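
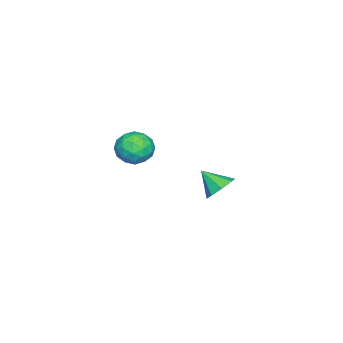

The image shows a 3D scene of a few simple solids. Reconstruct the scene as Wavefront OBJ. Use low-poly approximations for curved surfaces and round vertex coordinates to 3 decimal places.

v 3.438 -0.056 1.865
v 4.166 0.153 2.698
v 2.674 -1.373 2.862
v 3.402 -1.164 3.695
v 2.604 -0.412 3.443
v 3.076 0.402 2.827
v 3.764 -1.622 2.733
v 4.236 -0.808 2.117
v 4.367 -0.815 3.234
v 3.65 -0.067 3.673
v 3.19 -1.153 1.887
v 2.473 -0.405 2.326
v 3.869 0.164 2.194
v 2.971 -1.384 3.366
v 2.502 -0.942 3.218
v 2.93 -0.819 3.708
v 3.229 0.311 2.27
v 3.656 0.433 2.759
v 2.738 0.101 3.197
v 3.184 -1.653 2.801
v 3.611 -1.531 3.29
v 3.91 -0.401 1.852
v 4.338 -0.278 2.342
v 4.102 -1.321 2.363
v 4.415 -0.282 2.998
v 3.966 -1.057 3.585
v 4.179 -1.326 3.019
v 4.456 -0.847 2.657
v 3.994 0.157 3.256
v 3.545 -0.617 3.843
v 3.076 -0.175 3.695
v 3.353 0.304 3.332
v 4.112 -0.412 3.572
v 3.295 -0.603 1.717
v 2.846 -1.377 2.304
v 3.487 -1.524 2.228
v 3.764 -1.045 1.865
v 2.874 -0.163 1.975
v 2.425 -0.938 2.562
v 2.384 -0.373 2.903
v 2.661 0.106 2.541
v 2.728 -0.808 1.988
v -3.526 1.697 -3.972
v -2.722 2.043 -3.391
v -3.754 0.443 -2.908
v -3.425 2.362 -3.166
v -4.186 2.292 -3.413
v -4.561 1.873 -3.987
v -4.329 1.35 -4.553
v -3.627 1.031 -4.778
v -2.865 1.102 -4.531
v -2.491 1.521 -3.957
f 1 38 17
f 38 12 41
f 17 41 6
f 38 41 17
f 1 17 13
f 17 6 18
f 13 18 2
f 17 18 13
f 1 13 22
f 13 2 23
f 22 23 8
f 13 23 22
f 1 22 34
f 22 8 37
f 34 37 11
f 22 37 34
f 1 34 38
f 34 11 42
f 38 42 12
f 34 42 38
f 2 18 29
f 18 6 32
f 29 32 10
f 18 32 29
f 6 41 19
f 41 12 40
f 19 40 5
f 41 40 19
f 12 42 39
f 42 11 35
f 39 35 3
f 42 35 39
f 11 37 36
f 37 8 24
f 36 24 7
f 37 24 36
f 8 23 28
f 23 2 25
f 28 25 9
f 23 25 28
f 4 30 16
f 30 10 31
f 16 31 5
f 30 31 16
f 4 16 14
f 16 5 15
f 14 15 3
f 16 15 14
f 4 14 21
f 14 3 20
f 21 20 7
f 14 20 21
f 4 21 26
f 21 7 27
f 26 27 9
f 21 27 26
f 4 26 30
f 26 9 33
f 30 33 10
f 26 33 30
f 5 31 19
f 31 10 32
f 19 32 6
f 31 32 19
f 3 15 39
f 15 5 40
f 39 40 12
f 15 40 39
f 7 20 36
f 20 3 35
f 36 35 11
f 20 35 36
f 9 27 28
f 27 7 24
f 28 24 8
f 27 24 28
f 10 33 29
f 33 9 25
f 29 25 2
f 33 25 29
f 44 43 46
f 44 46 45
f 46 43 47
f 46 47 45
f 47 43 48
f 47 48 45
f 48 43 49
f 48 49 45
f 49 43 50
f 49 50 45
f 50 43 51
f 50 51 45
f 51 43 52
f 51 52 45
f 52 43 44
f 52 44 45



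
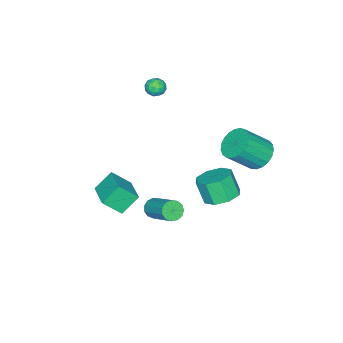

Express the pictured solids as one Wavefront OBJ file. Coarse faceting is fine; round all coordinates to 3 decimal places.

v 1.212 0.61 -1.791
v 1.629 0.212 -1.468
v 2.264 1.852 -0.266
v 1.848 2.25 -0.589
v 1.818 0.35 -1.757
v 2.453 1.99 -0.555
v 1.816 0.571 -2.056
v 2.451 2.211 -0.854
v 1.621 0.804 -2.272
v 2.257 2.444 -1.069
v 1.297 0.976 -2.334
v 1.933 2.615 -1.132
v 0.947 1.031 -2.224
v 1.582 2.671 -1.022
v 0.68 0.953 -1.977
v 1.315 2.592 -0.775
v 0.583 0.766 -1.671
v 1.218 2.406 -0.469
v 0.685 0.53 -1.403
v 1.32 2.169 -0.2
v 0.955 0.319 -1.258
v 1.59 1.958 -0.056
v 1.307 0.201 -1.282
v 1.942 1.84 -0.08
v -3.453 -2.098 3.399
v -2.905 -2.44 3.483
v -3.995 -2.84 3.917
v -3.447 -3.182 4.001
v -3.53 -2.616 4.314
v -3.195 -2.158 3.994
v -3.705 -3.122 3.406
v -3.37 -2.664 3.086
v -3.06 -3.073 3.488
v -2.952 -2.76 4.049
v -3.948 -2.52 3.351
v -3.84 -2.207 3.912
v -3.131 -2.204 3.396
v -3.769 -3.076 4.004
v -3.817 -2.744 4.188
v -3.495 -2.945 4.238
v -3.302 -2.038 3.696
v -2.98 -2.239 3.746
v -3.347 -2.342 4.234
v -3.92 -3.041 3.654
v -3.598 -3.242 3.704
v -3.405 -2.335 3.162
v -3.083 -2.536 3.212
v -3.553 -2.938 3.166
v -2.9 -2.777 3.448
v -3.219 -3.213 3.752
v -3.371 -3.178 3.402
v -3.174 -2.908 3.214
v -2.837 -2.593 3.778
v -3.155 -3.029 4.082
v -3.204 -2.697 4.266
v -3.007 -2.427 4.078
v -2.928 -2.965 3.78
v -3.745 -2.251 3.318
v -4.063 -2.687 3.622
v -3.893 -2.853 3.322
v -3.696 -2.583 3.134
v -3.681 -2.067 3.648
v -4 -2.503 3.952
v -3.726 -2.372 4.186
v -3.529 -2.102 3.998
v -3.972 -2.315 3.62
v -3.747 4.062 0.989
v -2.998 4.766 0.832
v -1.883 3.882 2.195
v -2.633 3.178 2.351
v -3.232 4.952 1.145
v -2.117 4.068 2.507
v -3.555 4.984 1.43
v -2.441 4.1 2.793
v -3.912 4.857 1.639
v -2.797 3.973 3.002
v -4.24 4.592 1.736
v -3.125 3.708 3.098
v -4.483 4.236 1.703
v -3.368 3.352 3.066
v -4.599 3.849 1.547
v -3.484 2.965 2.91
v -4.567 3.5 1.295
v -3.452 2.616 2.657
v -4.394 3.247 0.989
v -3.279 2.363 2.352
v -4.109 3.136 0.683
v -2.994 2.252 2.046
v -3.761 3.185 0.431
v -2.647 2.3 1.793
v -3.411 3.385 0.274
v -2.297 2.501 1.637
v -3.12 3.702 0.242
v -2.005 2.818 1.604
v -2.936 4.082 0.338
v -1.822 3.198 1.701
v -2.893 4.458 0.547
v -1.778 3.574 1.909
v -1.688 3.047 -1.689
v -0.641 3.245 -1.512
v -0.746 2.591 -0.155
v -1.792 2.393 -0.331
v -1.127 3.861 -1.253
v -1.232 3.207 0.104
v -1.942 4 -1.249
v -2.047 3.346 0.108
v -2.608 3.581 -1.503
v -2.713 2.927 -0.145
v -2.734 2.849 -1.865
v -2.839 2.195 -0.508
v -2.248 2.233 -2.124
v -2.353 1.579 -0.767
v -1.433 2.094 -2.128
v -1.538 1.44 -0.771
v -0.767 2.513 -1.875
v -0.872 1.859 -0.517
v -0.323 -3.297 -4.375
v 0.341 -4.163 -3.361
v -1.257 -2.812 -3.349
v -0.593 -3.679 -2.335
v 0.893 -1.861 -3.945
v 1.557 -2.728 -2.931
v -0.041 -1.377 -2.919
v 0.623 -2.243 -1.905
f 2 1 5
f 2 5 3
f 3 5 6
f 3 6 4
f 5 1 7
f 5 7 6
f 6 7 8
f 6 8 4
f 7 1 9
f 7 9 8
f 8 9 10
f 8 10 4
f 9 1 11
f 9 11 10
f 10 11 12
f 10 12 4
f 11 1 13
f 11 13 12
f 12 13 14
f 12 14 4
f 13 1 15
f 13 15 14
f 14 15 16
f 14 16 4
f 15 1 17
f 15 17 16
f 16 17 18
f 16 18 4
f 17 1 19
f 17 19 18
f 18 19 20
f 18 20 4
f 19 1 21
f 19 21 20
f 20 21 22
f 20 22 4
f 21 1 23
f 21 23 22
f 22 23 24
f 22 24 4
f 23 1 2
f 23 2 24
f 24 2 3
f 24 3 4
f 25 62 41
f 62 36 65
f 41 65 30
f 62 65 41
f 25 41 37
f 41 30 42
f 37 42 26
f 41 42 37
f 25 37 46
f 37 26 47
f 46 47 32
f 37 47 46
f 25 46 58
f 46 32 61
f 58 61 35
f 46 61 58
f 25 58 62
f 58 35 66
f 62 66 36
f 58 66 62
f 26 42 53
f 42 30 56
f 53 56 34
f 42 56 53
f 30 65 43
f 65 36 64
f 43 64 29
f 65 64 43
f 36 66 63
f 66 35 59
f 63 59 27
f 66 59 63
f 35 61 60
f 61 32 48
f 60 48 31
f 61 48 60
f 32 47 52
f 47 26 49
f 52 49 33
f 47 49 52
f 28 54 40
f 54 34 55
f 40 55 29
f 54 55 40
f 28 40 38
f 40 29 39
f 38 39 27
f 40 39 38
f 28 38 45
f 38 27 44
f 45 44 31
f 38 44 45
f 28 45 50
f 45 31 51
f 50 51 33
f 45 51 50
f 28 50 54
f 50 33 57
f 54 57 34
f 50 57 54
f 29 55 43
f 55 34 56
f 43 56 30
f 55 56 43
f 27 39 63
f 39 29 64
f 63 64 36
f 39 64 63
f 31 44 60
f 44 27 59
f 60 59 35
f 44 59 60
f 33 51 52
f 51 31 48
f 52 48 32
f 51 48 52
f 34 57 53
f 57 33 49
f 53 49 26
f 57 49 53
f 68 67 71
f 68 71 69
f 69 71 72
f 69 72 70
f 71 67 73
f 71 73 72
f 72 73 74
f 72 74 70
f 73 67 75
f 73 75 74
f 74 75 76
f 74 76 70
f 75 67 77
f 75 77 76
f 76 77 78
f 76 78 70
f 77 67 79
f 77 79 78
f 78 79 80
f 78 80 70
f 79 67 81
f 79 81 80
f 80 81 82
f 80 82 70
f 81 67 83
f 81 83 82
f 82 83 84
f 82 84 70
f 83 67 85
f 83 85 84
f 84 85 86
f 84 86 70
f 85 67 87
f 85 87 86
f 86 87 88
f 86 88 70
f 87 67 89
f 87 89 88
f 88 89 90
f 88 90 70
f 89 67 91
f 89 91 90
f 90 91 92
f 90 92 70
f 91 67 93
f 91 93 92
f 92 93 94
f 92 94 70
f 93 67 95
f 93 95 94
f 94 95 96
f 94 96 70
f 95 67 97
f 95 97 96
f 96 97 98
f 96 98 70
f 97 67 68
f 97 68 98
f 98 68 69
f 98 69 70
f 100 99 103
f 100 103 101
f 101 103 104
f 101 104 102
f 103 99 105
f 103 105 104
f 104 105 106
f 104 106 102
f 105 99 107
f 105 107 106
f 106 107 108
f 106 108 102
f 107 99 109
f 107 109 108
f 108 109 110
f 108 110 102
f 109 99 111
f 109 111 110
f 110 111 112
f 110 112 102
f 111 99 113
f 111 113 112
f 112 113 114
f 112 114 102
f 113 99 115
f 113 115 114
f 114 115 116
f 114 116 102
f 115 99 100
f 115 100 116
f 116 100 101
f 116 101 102
f 118 120 117
f 121 118 117
f 117 120 119
f 119 121 117
f 118 124 120
f 122 118 121
f 122 124 118
f 120 124 119
f 123 121 119
f 119 124 123
f 123 122 121
f 124 122 123



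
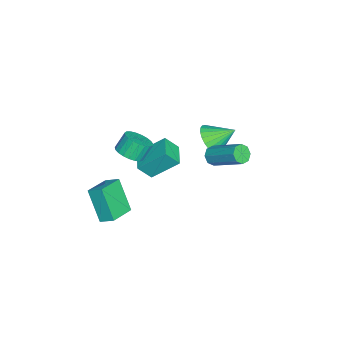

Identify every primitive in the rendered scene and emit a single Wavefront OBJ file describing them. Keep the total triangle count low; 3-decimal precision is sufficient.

v -1.828 -1.899 -1.67
v -2.043 -0.452 -0.426
v -2.059 -1.205 -2.517
v -2.274 0.242 -1.274
v -0.506 -1.602 -1.786
v -0.721 -0.155 -0.543
v -0.737 -0.908 -2.634
v -0.952 0.539 -1.39
v -2.423 1.913 -0.495
v -2.115 1.394 0.303
v -2.597 3.147 0.375
v -1.777 1.536 0.169
v -1.537 1.735 -0.066
v -1.433 1.961 -0.367
v -1.479 2.18 -0.686
v -1.669 2.358 -0.977
v -1.974 2.469 -1.194
v -2.347 2.494 -1.305
v -2.732 2.431 -1.292
v -3.07 2.29 -1.158
v -3.309 2.09 -0.923
v -3.414 1.864 -0.623
v -3.368 1.645 -0.303
v -3.178 1.467 -0.013
v -2.873 1.357 0.204
v -2.5 1.331 0.315
v -0.329 -1.989 -0.452
v 0.206 -2.426 0.009
v -0.217 -1.988 0.913
v -0.751 -1.551 0.452
v 0.382 -2.135 -0.049
v -0.04 -1.697 0.855
v 0.436 -1.819 -0.177
v 0.013 -1.381 0.727
v 0.357 -1.532 -0.353
v -0.065 -1.094 0.551
v 0.16 -1.325 -0.546
v -0.263 -0.887 0.359
v -0.122 -1.232 -0.722
v -0.544 -0.794 0.182
v -0.439 -1.27 -0.852
v -0.862 -0.832 0.052
v -0.738 -1.433 -0.913
v -1.16 -0.995 -0.008
v -0.965 -1.691 -0.894
v -1.388 -1.253 0.011
v -1.083 -2.001 -0.798
v -1.505 -1.563 0.106
v -1.07 -2.309 -0.643
v -1.493 -1.871 0.261
v -0.929 -2.562 -0.455
v -1.352 -2.124 0.449
v -0.684 -2.716 -0.266
v -1.107 -2.278 0.638
v -0.378 -2.743 -0.11
v -0.8 -2.306 0.795
v -0.063 -2.641 -0.012
v -0.486 -2.203 0.892
v 0.538 2.537 0.948
v 0.934 2.644 0.524
v 1.717 4.209 1.647
v 1.322 4.103 2.072
v 0.551 2.877 0.466
v 1.335 4.442 1.589
v 0.161 2.911 0.691
v 0.945 4.476 1.814
v -0.008 2.726 1.066
v 0.775 4.292 2.19
v 0.143 2.431 1.373
v 0.926 3.996 2.496
v 0.525 2.198 1.431
v 1.309 3.763 2.554
v 0.915 2.164 1.206
v 1.699 3.729 2.329
v 1.085 2.348 0.83
v 1.868 3.914 1.954
v 4.114 -3.093 0.406
v 4.304 -2.346 0.83
v 2.727 -2.531 0.039
v 2.918 -1.784 0.463
v 4.862 -2.336 -1.263
v 5.053 -1.589 -0.839
v 3.476 -1.774 -1.63
v 3.666 -1.027 -1.206
f 2 4 1
f 5 2 1
f 1 4 3
f 3 5 1
f 2 8 4
f 6 2 5
f 6 8 2
f 4 8 3
f 7 5 3
f 3 8 7
f 7 6 5
f 8 6 7
f 10 9 12
f 10 12 11
f 12 9 13
f 12 13 11
f 13 9 14
f 13 14 11
f 14 9 15
f 14 15 11
f 15 9 16
f 15 16 11
f 16 9 17
f 16 17 11
f 17 9 18
f 17 18 11
f 18 9 19
f 18 19 11
f 19 9 20
f 19 20 11
f 20 9 21
f 20 21 11
f 21 9 22
f 21 22 11
f 22 9 23
f 22 23 11
f 23 9 24
f 23 24 11
f 24 9 25
f 24 25 11
f 25 9 26
f 25 26 11
f 26 9 10
f 26 10 11
f 28 27 31
f 28 31 29
f 29 31 32
f 29 32 30
f 31 27 33
f 31 33 32
f 32 33 34
f 32 34 30
f 33 27 35
f 33 35 34
f 34 35 36
f 34 36 30
f 35 27 37
f 35 37 36
f 36 37 38
f 36 38 30
f 37 27 39
f 37 39 38
f 38 39 40
f 38 40 30
f 39 27 41
f 39 41 40
f 40 41 42
f 40 42 30
f 41 27 43
f 41 43 42
f 42 43 44
f 42 44 30
f 43 27 45
f 43 45 44
f 44 45 46
f 44 46 30
f 45 27 47
f 45 47 46
f 46 47 48
f 46 48 30
f 47 27 49
f 47 49 48
f 48 49 50
f 48 50 30
f 49 27 51
f 49 51 50
f 50 51 52
f 50 52 30
f 51 27 53
f 51 53 52
f 52 53 54
f 52 54 30
f 53 27 55
f 53 55 54
f 54 55 56
f 54 56 30
f 55 27 57
f 55 57 56
f 56 57 58
f 56 58 30
f 57 27 28
f 57 28 58
f 58 28 29
f 58 29 30
f 60 59 63
f 60 63 61
f 61 63 64
f 61 64 62
f 63 59 65
f 63 65 64
f 64 65 66
f 64 66 62
f 65 59 67
f 65 67 66
f 66 67 68
f 66 68 62
f 67 59 69
f 67 69 68
f 68 69 70
f 68 70 62
f 69 59 71
f 69 71 70
f 70 71 72
f 70 72 62
f 71 59 73
f 71 73 72
f 72 73 74
f 72 74 62
f 73 59 75
f 73 75 74
f 74 75 76
f 74 76 62
f 75 59 60
f 75 60 76
f 76 60 61
f 76 61 62
f 78 80 77
f 81 78 77
f 77 80 79
f 79 81 77
f 78 84 80
f 82 78 81
f 82 84 78
f 80 84 79
f 83 81 79
f 79 84 83
f 83 82 81
f 84 82 83



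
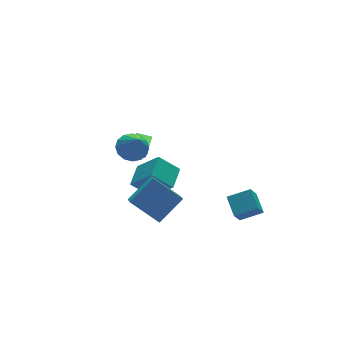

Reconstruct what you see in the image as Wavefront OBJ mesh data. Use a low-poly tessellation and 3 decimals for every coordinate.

v -0.878 2.156 -4.96
v -1.88 2.811 -3.945
v 0.132 3.203 -4.638
v -0.87 3.858 -3.622
v -0.15 1.002 -3.498
v -1.152 1.657 -2.482
v 0.86 2.049 -3.175
v -0.142 2.704 -2.16
v -3.379 -0.424 2.615
v -2.55 -0.736 2.455
v -3.461 -1.376 4.045
v -2.487 -0.353 2.713
v -2.664 0.011 2.945
v -3.032 0.258 3.088
v -3.493 0.322 3.104
v -3.924 0.186 2.989
v -4.208 -0.113 2.774
v -4.271 -0.496 2.516
v -4.094 -0.86 2.284
v -3.726 -1.107 2.141
v -3.265 -1.171 2.125
v -2.834 -1.035 2.24
v -3.869 -4.277 -0.309
v -4.949 -3.087 0.914
v -3.643 -3.63 -0.74
v -4.723 -2.439 0.483
v -2.377 -4.061 0.797
v -3.457 -2.87 2.02
v -2.151 -3.413 0.366
v -3.231 -2.223 1.589
v -2.794 -0.751 1.757
v -2.512 -0.683 2.577
v -3.464 -0.212 1.943
v -3.182 -0.144 2.763
v -2.098 0.224 1.437
v -1.816 0.292 2.257
v -2.768 0.763 1.623
v -2.486 0.831 2.443
v 2.231 -2.202 -4.858
v 1.621 -2.587 -3.849
v 2.455 -1.018 -4.271
v 1.844 -1.403 -3.262
v 3.436 -2.697 -4.318
v 2.825 -3.082 -3.309
v 3.659 -1.513 -3.731
v 3.049 -1.898 -2.722
f 2 4 1
f 5 2 1
f 1 4 3
f 3 5 1
f 2 8 4
f 6 2 5
f 6 8 2
f 4 8 3
f 7 5 3
f 3 8 7
f 7 6 5
f 8 6 7
f 10 9 12
f 10 12 11
f 12 9 13
f 12 13 11
f 13 9 14
f 13 14 11
f 14 9 15
f 14 15 11
f 15 9 16
f 15 16 11
f 16 9 17
f 16 17 11
f 17 9 18
f 17 18 11
f 18 9 19
f 18 19 11
f 19 9 20
f 19 20 11
f 20 9 21
f 20 21 11
f 21 9 22
f 21 22 11
f 22 9 10
f 22 10 11
f 24 26 23
f 27 24 23
f 23 26 25
f 25 27 23
f 24 30 26
f 28 24 27
f 28 30 24
f 26 30 25
f 29 27 25
f 25 30 29
f 29 28 27
f 30 28 29
f 32 34 31
f 35 32 31
f 31 34 33
f 33 35 31
f 32 38 34
f 36 32 35
f 36 38 32
f 34 38 33
f 37 35 33
f 33 38 37
f 37 36 35
f 38 36 37
f 40 42 39
f 43 40 39
f 39 42 41
f 41 43 39
f 40 46 42
f 44 40 43
f 44 46 40
f 42 46 41
f 45 43 41
f 41 46 45
f 45 44 43
f 46 44 45



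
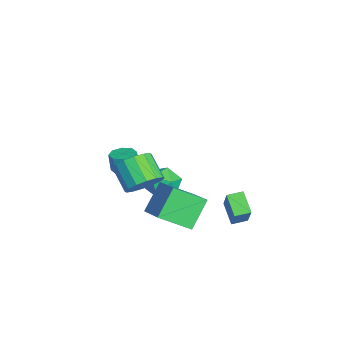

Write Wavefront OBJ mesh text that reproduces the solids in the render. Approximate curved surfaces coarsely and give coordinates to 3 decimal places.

v 3.319 2.726 -0.92
v 2.235 2.442 -0.149
v 3.166 3.586 -0.818
v 2.082 3.303 -0.047
v 4.458 2.737 0.687
v 3.374 2.454 1.458
v 4.305 3.598 0.789
v 3.221 3.314 1.56
v -3.082 -2.276 -1.28
v -2.54 -2.822 -1.247
v -2.716 -2.93 -0.147
v -3.258 -2.384 -0.18
v -2.321 -2.281 -1.159
v -2.498 -2.39 -0.058
v -2.548 -1.738 -1.142
v -2.725 -1.846 -0.041
v -3.088 -1.509 -1.206
v -3.264 -1.618 -0.105
v -3.624 -1.73 -1.313
v -3.8 -1.838 -0.213
v -3.842 -2.27 -1.402
v -4.019 -2.379 -0.301
v -3.615 -2.814 -1.419
v -3.792 -2.922 -0.318
v -3.076 -3.042 -1.355
v -3.252 -3.151 -0.254
v -1.511 0.192 -1.887
v -0.453 0.21 -1.538
v -1.907 -1.03 -0.622
v -0.849 -1.012 -0.273
v -1.504 -0.125 -0.112
v -1.259 0.63 -0.894
v -1.101 -1.45 -1.266
v -0.856 -0.695 -2.048
v -0.199 -0.805 -1.155
v -0.448 0.014 -0.441
v -1.912 -0.834 -1.719
v -2.161 -0.015 -1.005
v 3.903 -1.697 2.997
v 4.321 -1.145 3.814
v 3.154 -1.692 4.779
v 2.737 -2.243 3.963
v 3.961 -0.798 3.575
v 2.794 -1.345 4.541
v 3.585 -0.692 3.182
v 2.419 -1.239 4.148
v 3.295 -0.855 2.739
v 2.129 -1.402 3.705
v 3.168 -1.243 2.366
v 2.001 -1.79 3.331
v 3.238 -1.753 2.161
v 2.071 -2.3 3.127
v 3.486 -2.248 2.181
v 2.319 -2.795 3.146
v 3.846 -2.595 2.419
v 2.679 -3.142 3.385
v 4.221 -2.701 2.812
v 3.055 -3.248 3.778
v 4.511 -2.538 3.255
v 3.345 -3.085 4.221
v 4.639 -2.15 3.629
v 3.472 -2.697 4.594
v 4.569 -1.64 3.833
v 3.402 -2.187 4.799
v 1.392 0.962 0.016
v 1.341 -0.749 1.051
v 3.207 1.508 1.011
v 3.155 -0.203 2.045
v 2.425 0.083 -1.385
v 2.373 -1.628 -0.351
v 4.239 0.629 -0.391
v 4.188 -1.082 0.644
f 2 4 1
f 5 2 1
f 1 4 3
f 3 5 1
f 2 8 4
f 6 2 5
f 6 8 2
f 4 8 3
f 7 5 3
f 3 8 7
f 7 6 5
f 8 6 7
f 10 9 13
f 10 13 11
f 11 13 14
f 11 14 12
f 13 9 15
f 13 15 14
f 14 15 16
f 14 16 12
f 15 9 17
f 15 17 16
f 16 17 18
f 16 18 12
f 17 9 19
f 17 19 18
f 18 19 20
f 18 20 12
f 19 9 21
f 19 21 20
f 20 21 22
f 20 22 12
f 21 9 23
f 21 23 22
f 22 23 24
f 22 24 12
f 23 9 25
f 23 25 24
f 24 25 26
f 24 26 12
f 25 9 10
f 25 10 26
f 26 10 11
f 26 11 12
f 27 38 32
f 27 32 28
f 27 28 34
f 27 34 37
f 27 37 38
f 28 32 36
f 32 38 31
f 38 37 29
f 37 34 33
f 34 28 35
f 30 36 31
f 30 31 29
f 30 29 33
f 30 33 35
f 30 35 36
f 31 36 32
f 29 31 38
f 33 29 37
f 35 33 34
f 36 35 28
f 40 39 43
f 40 43 41
f 41 43 44
f 41 44 42
f 43 39 45
f 43 45 44
f 44 45 46
f 44 46 42
f 45 39 47
f 45 47 46
f 46 47 48
f 46 48 42
f 47 39 49
f 47 49 48
f 48 49 50
f 48 50 42
f 49 39 51
f 49 51 50
f 50 51 52
f 50 52 42
f 51 39 53
f 51 53 52
f 52 53 54
f 52 54 42
f 53 39 55
f 53 55 54
f 54 55 56
f 54 56 42
f 55 39 57
f 55 57 56
f 56 57 58
f 56 58 42
f 57 39 59
f 57 59 58
f 58 59 60
f 58 60 42
f 59 39 61
f 59 61 60
f 60 61 62
f 60 62 42
f 61 39 63
f 61 63 62
f 62 63 64
f 62 64 42
f 63 39 40
f 63 40 64
f 64 40 41
f 64 41 42
f 66 68 65
f 69 66 65
f 65 68 67
f 67 69 65
f 66 72 68
f 70 66 69
f 70 72 66
f 68 72 67
f 71 69 67
f 67 72 71
f 71 70 69
f 72 70 71



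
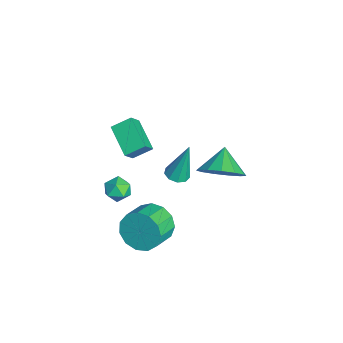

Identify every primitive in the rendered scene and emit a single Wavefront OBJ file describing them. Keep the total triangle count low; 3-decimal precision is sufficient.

v 0.627 -1.011 -1.115
v 1.23 -0.96 -1.357
v 0.85 -1.98 -0.763
v 1.453 -1.929 -1.005
v 1.275 -1.566 -0.494
v 1.137 -0.967 -0.711
v 0.943 -1.973 -1.409
v 0.805 -1.374 -1.626
v 1.425 -1.555 -1.538
v 1.631 -1.303 -0.973
v 0.449 -1.637 -1.147
v 0.655 -1.385 -0.582
v -1.102 3.237 -3.123
v -0.713 2.57 -2.353
v -2.098 3.563 -2.337
v -0.455 3.119 -2.253
v -0.403 3.705 -2.429
v -0.572 4.142 -2.826
v -0.91 4.292 -3.316
v -1.308 4.108 -3.746
v -1.641 3.646 -3.977
v -1.803 3.055 -3.937
v -1.742 2.522 -3.639
v -1.478 2.216 -3.177
v -1.094 2.234 -2.697
v -0.946 -1.122 0.926
v -0.97 -0.278 1.403
v 0.42 -0.742 0.324
v 0.395 0.102 0.802
v -0.535 -1.502 1.618
v -0.56 -0.658 2.096
v 0.83 -1.122 1.017
v 0.806 -0.278 1.494
v 1.202 -0.01 -3.576
v 1.802 0.233 -4.312
v 2.697 -0.487 -3.821
v 2.098 -0.73 -3.084
v 1.884 0.607 -3.914
v 2.78 -0.114 -3.423
v 1.751 0.785 -3.409
v 2.646 0.065 -2.918
v 1.443 0.711 -2.956
v 2.338 -0.01 -2.465
v 1.058 0.408 -2.701
v 1.954 -0.313 -2.21
v 0.72 -0.028 -2.723
v 1.615 -0.748 -2.232
v 0.534 -0.458 -3.016
v 1.43 -1.178 -2.524
v 0.561 -0.745 -3.486
v 1.456 -1.466 -2.995
v 0.791 -0.799 -3.985
v 1.687 -1.52 -3.494
v 1.152 -0.603 -4.354
v 2.047 -1.323 -3.863
v 1.529 -0.218 -4.476
v 2.424 -0.939 -3.985
v -2.765 1.593 -4.759
v -2.262 1.89 -4.843
v -2.755 2.127 -2.801
v -2.578 2.133 -4.907
v -2.981 2.123 -4.903
v -3.284 1.865 -4.831
v -3.343 1.48 -4.726
v -3.132 1.148 -4.636
v -2.75 1.024 -4.604
v -2.374 1.166 -4.645
v -2.181 1.508 -4.739
f 1 12 6
f 1 6 2
f 1 2 8
f 1 8 11
f 1 11 12
f 2 6 10
f 6 12 5
f 12 11 3
f 11 8 7
f 8 2 9
f 4 10 5
f 4 5 3
f 4 3 7
f 4 7 9
f 4 9 10
f 5 10 6
f 3 5 12
f 7 3 11
f 9 7 8
f 10 9 2
f 14 13 16
f 14 16 15
f 16 13 17
f 16 17 15
f 17 13 18
f 17 18 15
f 18 13 19
f 18 19 15
f 19 13 20
f 19 20 15
f 20 13 21
f 20 21 15
f 21 13 22
f 21 22 15
f 22 13 23
f 22 23 15
f 23 13 24
f 23 24 15
f 24 13 25
f 24 25 15
f 25 13 14
f 25 14 15
f 27 29 26
f 30 27 26
f 26 29 28
f 28 30 26
f 27 33 29
f 31 27 30
f 31 33 27
f 29 33 28
f 32 30 28
f 28 33 32
f 32 31 30
f 33 31 32
f 35 34 38
f 35 38 36
f 36 38 39
f 36 39 37
f 38 34 40
f 38 40 39
f 39 40 41
f 39 41 37
f 40 34 42
f 40 42 41
f 41 42 43
f 41 43 37
f 42 34 44
f 42 44 43
f 43 44 45
f 43 45 37
f 44 34 46
f 44 46 45
f 45 46 47
f 45 47 37
f 46 34 48
f 46 48 47
f 47 48 49
f 47 49 37
f 48 34 50
f 48 50 49
f 49 50 51
f 49 51 37
f 50 34 52
f 50 52 51
f 51 52 53
f 51 53 37
f 52 34 54
f 52 54 53
f 53 54 55
f 53 55 37
f 54 34 56
f 54 56 55
f 55 56 57
f 55 57 37
f 56 34 35
f 56 35 57
f 57 35 36
f 57 36 37
f 59 58 61
f 59 61 60
f 61 58 62
f 61 62 60
f 62 58 63
f 62 63 60
f 63 58 64
f 63 64 60
f 64 58 65
f 64 65 60
f 65 58 66
f 65 66 60
f 66 58 67
f 66 67 60
f 67 58 68
f 67 68 60
f 68 58 59
f 68 59 60



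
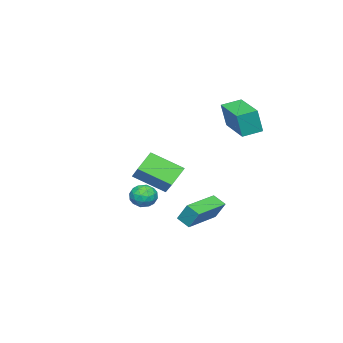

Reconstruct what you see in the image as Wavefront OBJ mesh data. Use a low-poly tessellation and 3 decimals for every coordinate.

v -2.567 1.956 2.18
v -2.246 1.797 3.606
v -1.15 3.526 2.036
v -0.829 3.367 3.462
v -1.771 1.213 1.918
v -1.45 1.054 3.344
v -0.354 2.783 1.774
v -0.033 2.624 3.2
v -3.621 -2.483 -2.823
v -3.098 -4.191 -1.817
v -2.601 -1.574 -1.811
v -2.077 -3.282 -0.805
v -2.583 -2.678 -3.695
v -2.059 -4.386 -2.689
v -1.562 -1.769 -2.683
v -1.039 -3.477 -1.677
v 2.326 2.695 -2.745
v 2.217 2.007 -2.33
v 2.42 3.271 -1.766
v 2.311 2.584 -1.351
v 4.449 2.356 -2.749
v 4.34 1.669 -2.334
v 4.543 2.933 -1.77
v 4.434 2.245 -1.355
v -2.682 -3.467 -4.27
v -1.999 -3.054 -4.408
v -2.021 -4.306 -3.512
v -1.338 -3.893 -3.65
v -1.927 -3.563 -3.203
v -2.336 -3.045 -3.672
v -1.684 -4.315 -4.248
v -2.093 -3.797 -4.717
v -1.383 -3.579 -4.395
v -1.533 -3.113 -3.749
v -2.487 -4.247 -4.171
v -2.637 -3.781 -3.525
v -2.399 -3.187 -4.406
v -1.621 -4.173 -3.514
v -1.968 -3.979 -3.252
v -1.566 -3.736 -3.333
v -2.597 -3.181 -3.973
v -2.195 -2.939 -4.054
v -2.153 -3.238 -3.346
v -1.825 -4.421 -3.866
v -1.423 -4.179 -3.947
v -2.454 -3.624 -4.587
v -2.052 -3.381 -4.668
v -1.867 -4.122 -4.574
v -1.635 -3.252 -4.479
v -1.246 -3.746 -4.033
v -1.45 -3.994 -4.385
v -1.69 -3.689 -4.66
v -1.723 -2.979 -4.1
v -1.335 -3.472 -3.654
v -1.681 -3.278 -3.392
v -1.921 -2.973 -3.667
v -1.361 -3.287 -4.092
v -2.685 -3.888 -4.266
v -2.297 -4.381 -3.82
v -2.099 -4.387 -4.253
v -2.339 -4.082 -4.528
v -2.774 -3.614 -3.887
v -2.385 -4.108 -3.441
v -2.33 -3.671 -3.26
v -2.57 -3.366 -3.535
v -2.659 -4.073 -3.828
f 2 4 1
f 5 2 1
f 1 4 3
f 3 5 1
f 2 8 4
f 6 2 5
f 6 8 2
f 4 8 3
f 7 5 3
f 3 8 7
f 7 6 5
f 8 6 7
f 10 12 9
f 13 10 9
f 9 12 11
f 11 13 9
f 10 16 12
f 14 10 13
f 14 16 10
f 12 16 11
f 15 13 11
f 11 16 15
f 15 14 13
f 16 14 15
f 18 20 17
f 21 18 17
f 17 20 19
f 19 21 17
f 18 24 20
f 22 18 21
f 22 24 18
f 20 24 19
f 23 21 19
f 19 24 23
f 23 22 21
f 24 22 23
f 25 62 41
f 62 36 65
f 41 65 30
f 62 65 41
f 25 41 37
f 41 30 42
f 37 42 26
f 41 42 37
f 25 37 46
f 37 26 47
f 46 47 32
f 37 47 46
f 25 46 58
f 46 32 61
f 58 61 35
f 46 61 58
f 25 58 62
f 58 35 66
f 62 66 36
f 58 66 62
f 26 42 53
f 42 30 56
f 53 56 34
f 42 56 53
f 30 65 43
f 65 36 64
f 43 64 29
f 65 64 43
f 36 66 63
f 66 35 59
f 63 59 27
f 66 59 63
f 35 61 60
f 61 32 48
f 60 48 31
f 61 48 60
f 32 47 52
f 47 26 49
f 52 49 33
f 47 49 52
f 28 54 40
f 54 34 55
f 40 55 29
f 54 55 40
f 28 40 38
f 40 29 39
f 38 39 27
f 40 39 38
f 28 38 45
f 38 27 44
f 45 44 31
f 38 44 45
f 28 45 50
f 45 31 51
f 50 51 33
f 45 51 50
f 28 50 54
f 50 33 57
f 54 57 34
f 50 57 54
f 29 55 43
f 55 34 56
f 43 56 30
f 55 56 43
f 27 39 63
f 39 29 64
f 63 64 36
f 39 64 63
f 31 44 60
f 44 27 59
f 60 59 35
f 44 59 60
f 33 51 52
f 51 31 48
f 52 48 32
f 51 48 52
f 34 57 53
f 57 33 49
f 53 49 26
f 57 49 53



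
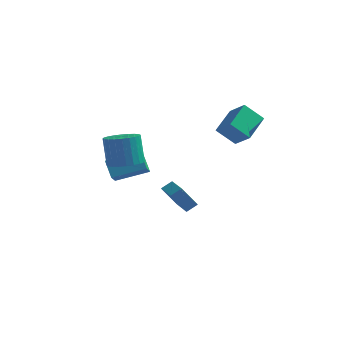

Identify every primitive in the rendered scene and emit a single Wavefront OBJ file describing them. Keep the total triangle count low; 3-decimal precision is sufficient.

v -4.797 -0.499 -0.901
v -4.586 -1.46 -0.197
v -2.937 0.421 -0.2
v -2.727 -0.54 0.505
v -4.113 -1.1 -1.925
v -3.903 -2.061 -1.22
v -2.254 -0.18 -1.223
v -2.043 -1.141 -0.519
v -1.199 0.452 -3.344
v -0.689 0.969 -2.864
v -2.478 1.977 -3.625
v -1.968 2.494 -3.146
v -0.352 0.906 -4.734
v 0.158 1.423 -4.255
v -1.631 2.431 -5.016
v -1.121 2.948 -4.536
v 2.019 -0.436 3.022
v 2.188 1.396 3.904
v 3.081 -0.016 1.945
v 3.25 1.816 2.826
v 3.11 -0.956 3.894
v 3.279 0.876 4.775
v 4.172 -0.536 2.816
v 4.341 1.296 3.698
v -2.132 -3.866 1.025
v -1.123 -4.174 1.302
v -1.54 -3.801 3.232
v -2.548 -3.494 2.955
v -1.067 -3.758 1.234
v -1.484 -3.385 3.164
v -1.173 -3.358 1.134
v -1.59 -2.986 3.064
v -1.425 -3.036 1.017
v -1.842 -2.664 2.948
v -1.785 -2.84 0.902
v -2.202 -2.468 2.832
v -2.197 -2.801 0.805
v -2.614 -2.428 2.736
v -2.599 -2.923 0.742
v -3.016 -2.551 2.672
v -2.93 -3.189 0.722
v -3.347 -2.817 2.652
v -3.14 -3.559 0.748
v -3.557 -3.186 2.678
v -3.196 -3.975 0.816
v -3.613 -3.602 2.746
v -3.09 -4.374 0.916
v -3.507 -4.002 2.846
v -2.838 -4.696 1.032
v -3.255 -4.324 2.963
v -2.478 -4.892 1.148
v -2.895 -4.52 3.078
v -2.066 -4.932 1.244
v -2.483 -4.559 3.175
v -1.664 -4.809 1.308
v -2.081 -4.437 3.238
v -1.333 -4.543 1.328
v -1.75 -4.171 3.258
f 2 4 1
f 5 2 1
f 1 4 3
f 3 5 1
f 2 8 4
f 6 2 5
f 6 8 2
f 4 8 3
f 7 5 3
f 3 8 7
f 7 6 5
f 8 6 7
f 10 12 9
f 13 10 9
f 9 12 11
f 11 13 9
f 10 16 12
f 14 10 13
f 14 16 10
f 12 16 11
f 15 13 11
f 11 16 15
f 15 14 13
f 16 14 15
f 18 20 17
f 21 18 17
f 17 20 19
f 19 21 17
f 18 24 20
f 22 18 21
f 22 24 18
f 20 24 19
f 23 21 19
f 19 24 23
f 23 22 21
f 24 22 23
f 26 25 29
f 26 29 27
f 27 29 30
f 27 30 28
f 29 25 31
f 29 31 30
f 30 31 32
f 30 32 28
f 31 25 33
f 31 33 32
f 32 33 34
f 32 34 28
f 33 25 35
f 33 35 34
f 34 35 36
f 34 36 28
f 35 25 37
f 35 37 36
f 36 37 38
f 36 38 28
f 37 25 39
f 37 39 38
f 38 39 40
f 38 40 28
f 39 25 41
f 39 41 40
f 40 41 42
f 40 42 28
f 41 25 43
f 41 43 42
f 42 43 44
f 42 44 28
f 43 25 45
f 43 45 44
f 44 45 46
f 44 46 28
f 45 25 47
f 45 47 46
f 46 47 48
f 46 48 28
f 47 25 49
f 47 49 48
f 48 49 50
f 48 50 28
f 49 25 51
f 49 51 50
f 50 51 52
f 50 52 28
f 51 25 53
f 51 53 52
f 52 53 54
f 52 54 28
f 53 25 55
f 53 55 54
f 54 55 56
f 54 56 28
f 55 25 57
f 55 57 56
f 56 57 58
f 56 58 28
f 57 25 26
f 57 26 58
f 58 26 27
f 58 27 28



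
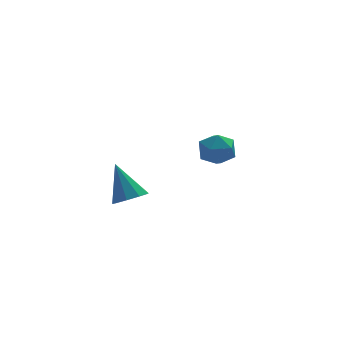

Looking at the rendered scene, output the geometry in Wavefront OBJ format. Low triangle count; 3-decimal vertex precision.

v 0.898 3.197 1.431
v 1.704 3.692 1.421
v 1.556 2.108 0.579
v 2.362 2.603 0.569
v 2.061 2.204 1.373
v 1.655 2.877 1.899
v 1.605 2.923 0.101
v 1.199 3.596 0.627
v 2.142 3.523 0.599
v 2.424 3.078 1.385
v 0.836 2.722 0.615
v 1.118 2.277 1.401
v -3.649 -2.613 1.917
v -3.104 -2.091 1.72
v -4.031 -1.647 3.423
v -3.575 -1.951 1.511
v -4.08 -2.121 1.492
v -4.384 -2.521 1.672
v -4.344 -2.964 1.966
v -3.979 -3.243 2.237
v -3.46 -3.227 2.358
v -3.029 -2.924 2.273
v -2.889 -2.475 2.021
f 1 12 6
f 1 6 2
f 1 2 8
f 1 8 11
f 1 11 12
f 2 6 10
f 6 12 5
f 12 11 3
f 11 8 7
f 8 2 9
f 4 10 5
f 4 5 3
f 4 3 7
f 4 7 9
f 4 9 10
f 5 10 6
f 3 5 12
f 7 3 11
f 9 7 8
f 10 9 2
f 14 13 16
f 14 16 15
f 16 13 17
f 16 17 15
f 17 13 18
f 17 18 15
f 18 13 19
f 18 19 15
f 19 13 20
f 19 20 15
f 20 13 21
f 20 21 15
f 21 13 22
f 21 22 15
f 22 13 23
f 22 23 15
f 23 13 14
f 23 14 15



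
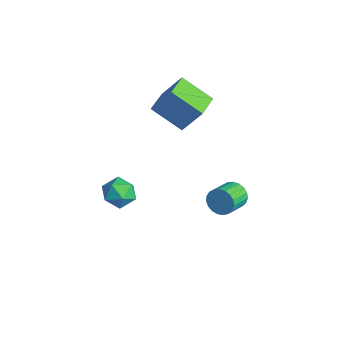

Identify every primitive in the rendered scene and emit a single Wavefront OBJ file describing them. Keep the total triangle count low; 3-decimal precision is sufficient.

v 3.145 2.34 1.233
v 3.402 2.735 1.83
v 4.011 1.656 2.283
v 3.755 1.26 1.687
v 3.126 2.625 1.938
v 3.736 1.545 2.391
v 2.854 2.465 1.924
v 3.463 1.386 2.377
v 2.632 2.284 1.791
v 3.241 1.204 2.244
v 2.498 2.112 1.561
v 3.108 1.033 2.015
v 2.477 1.98 1.275
v 3.087 0.9 1.728
v 2.571 1.91 0.982
v 3.181 0.83 1.435
v 2.765 1.914 0.732
v 3.374 0.835 1.185
v 3.024 1.992 0.569
v 3.633 0.913 1.022
v 3.304 2.13 0.52
v 3.914 1.051 0.974
v 3.557 2.304 0.595
v 4.166 1.225 1.049
v 3.738 2.485 0.781
v 4.348 1.405 1.234
v 3.817 2.64 1.044
v 4.427 1.561 1.498
v 3.78 2.743 1.341
v 4.39 1.664 1.794
v 3.633 2.777 1.619
v 4.243 1.698 2.072
v -1.397 1.885 2.659
v -2.668 0.816 3.756
v -2.412 2.999 2.568
v -3.683 1.93 3.665
v -0.697 2.65 4.215
v -1.968 1.581 5.312
v -1.712 3.764 4.124
v -2.983 2.695 5.221
v -1.745 -0.656 -0.992
v -0.827 -0.933 -1.182
v -2.153 -2.167 -0.758
v -1.235 -2.444 -0.948
v -1.436 -1.947 -0.131
v -1.184 -1.013 -0.275
v -1.796 -2.087 -1.665
v -1.544 -1.153 -1.809
v -0.858 -1.817 -1.598
v -0.636 -1.731 -0.65
v -2.344 -1.369 -1.29
v -2.122 -1.283 -0.342
f 2 1 5
f 2 5 3
f 3 5 6
f 3 6 4
f 5 1 7
f 5 7 6
f 6 7 8
f 6 8 4
f 7 1 9
f 7 9 8
f 8 9 10
f 8 10 4
f 9 1 11
f 9 11 10
f 10 11 12
f 10 12 4
f 11 1 13
f 11 13 12
f 12 13 14
f 12 14 4
f 13 1 15
f 13 15 14
f 14 15 16
f 14 16 4
f 15 1 17
f 15 17 16
f 16 17 18
f 16 18 4
f 17 1 19
f 17 19 18
f 18 19 20
f 18 20 4
f 19 1 21
f 19 21 20
f 20 21 22
f 20 22 4
f 21 1 23
f 21 23 22
f 22 23 24
f 22 24 4
f 23 1 25
f 23 25 24
f 24 25 26
f 24 26 4
f 25 1 27
f 25 27 26
f 26 27 28
f 26 28 4
f 27 1 29
f 27 29 28
f 28 29 30
f 28 30 4
f 29 1 31
f 29 31 30
f 30 31 32
f 30 32 4
f 31 1 2
f 31 2 32
f 32 2 3
f 32 3 4
f 34 36 33
f 37 34 33
f 33 36 35
f 35 37 33
f 34 40 36
f 38 34 37
f 38 40 34
f 36 40 35
f 39 37 35
f 35 40 39
f 39 38 37
f 40 38 39
f 41 52 46
f 41 46 42
f 41 42 48
f 41 48 51
f 41 51 52
f 42 46 50
f 46 52 45
f 52 51 43
f 51 48 47
f 48 42 49
f 44 50 45
f 44 45 43
f 44 43 47
f 44 47 49
f 44 49 50
f 45 50 46
f 43 45 52
f 47 43 51
f 49 47 48
f 50 49 42



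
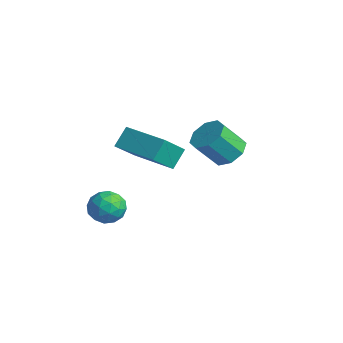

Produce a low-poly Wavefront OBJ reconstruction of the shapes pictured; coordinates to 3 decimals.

v -1.348 -0.824 -3.27
v -0.855 -0.453 -2.762
v -1.465 -1.807 -2.438
v -0.972 -1.436 -1.93
v -1.702 -1.14 -2.067
v -1.63 -0.533 -2.581
v -0.69 -1.727 -2.619
v -0.618 -1.12 -3.133
v -0.449 -1.011 -2.359
v -1.074 -0.648 -2.018
v -1.246 -1.612 -3.182
v -1.871 -1.249 -2.841
v -1.091 -0.552 -3.089
v -1.229 -1.708 -2.111
v -1.657 -1.534 -2.192
v -1.368 -1.316 -1.893
v -1.547 -0.599 -2.983
v -1.257 -0.381 -2.684
v -1.755 -0.785 -2.276
v -1.063 -1.879 -2.516
v -0.773 -1.661 -2.217
v -0.952 -0.944 -3.307
v -0.663 -0.726 -3.008
v -0.565 -1.475 -2.924
v -0.563 -0.662 -2.554
v -0.632 -1.24 -2.065
v -0.466 -1.411 -2.47
v -0.424 -1.054 -2.772
v -0.93 -0.449 -2.353
v -0.999 -1.027 -1.864
v -1.428 -0.853 -1.945
v -1.386 -0.496 -2.247
v -0.692 -0.777 -2.117
v -1.321 -1.233 -3.336
v -1.39 -1.811 -2.847
v -0.934 -1.764 -2.953
v -0.892 -1.407 -3.255
v -1.688 -1.02 -3.135
v -1.757 -1.598 -2.646
v -1.896 -1.206 -2.428
v -1.854 -0.849 -2.73
v -1.628 -1.483 -3.083
v -0.228 3.715 -0.634
v 0.474 3.339 -0.776
v 0.231 2.468 0.332
v -0.472 2.845 0.474
v 0.536 3.817 -0.386
v 0.293 2.946 0.722
v 0.15 4.236 -0.142
v -0.093 3.365 0.966
v -0.458 4.35 -0.186
v -0.701 3.479 0.922
v -0.931 4.092 -0.492
v -1.174 3.221 0.616
v -0.993 3.614 -0.882
v -1.236 2.743 0.226
v -0.607 3.195 -1.126
v -0.85 2.324 -0.018
v 0.001 3.081 -1.082
v -0.242 2.21 0.026
v -0.046 -1.394 1.386
v -0.248 -0.772 2.102
v -0.307 -0.394 0.443
v -0.509 0.229 1.159
v 1.769 -0.869 1.441
v 1.567 -0.246 2.157
v 1.508 0.132 0.498
v 1.306 0.754 1.214
f 1 38 17
f 38 12 41
f 17 41 6
f 38 41 17
f 1 17 13
f 17 6 18
f 13 18 2
f 17 18 13
f 1 13 22
f 13 2 23
f 22 23 8
f 13 23 22
f 1 22 34
f 22 8 37
f 34 37 11
f 22 37 34
f 1 34 38
f 34 11 42
f 38 42 12
f 34 42 38
f 2 18 29
f 18 6 32
f 29 32 10
f 18 32 29
f 6 41 19
f 41 12 40
f 19 40 5
f 41 40 19
f 12 42 39
f 42 11 35
f 39 35 3
f 42 35 39
f 11 37 36
f 37 8 24
f 36 24 7
f 37 24 36
f 8 23 28
f 23 2 25
f 28 25 9
f 23 25 28
f 4 30 16
f 30 10 31
f 16 31 5
f 30 31 16
f 4 16 14
f 16 5 15
f 14 15 3
f 16 15 14
f 4 14 21
f 14 3 20
f 21 20 7
f 14 20 21
f 4 21 26
f 21 7 27
f 26 27 9
f 21 27 26
f 4 26 30
f 26 9 33
f 30 33 10
f 26 33 30
f 5 31 19
f 31 10 32
f 19 32 6
f 31 32 19
f 3 15 39
f 15 5 40
f 39 40 12
f 15 40 39
f 7 20 36
f 20 3 35
f 36 35 11
f 20 35 36
f 9 27 28
f 27 7 24
f 28 24 8
f 27 24 28
f 10 33 29
f 33 9 25
f 29 25 2
f 33 25 29
f 44 43 47
f 44 47 45
f 45 47 48
f 45 48 46
f 47 43 49
f 47 49 48
f 48 49 50
f 48 50 46
f 49 43 51
f 49 51 50
f 50 51 52
f 50 52 46
f 51 43 53
f 51 53 52
f 52 53 54
f 52 54 46
f 53 43 55
f 53 55 54
f 54 55 56
f 54 56 46
f 55 43 57
f 55 57 56
f 56 57 58
f 56 58 46
f 57 43 59
f 57 59 58
f 58 59 60
f 58 60 46
f 59 43 44
f 59 44 60
f 60 44 45
f 60 45 46
f 62 64 61
f 65 62 61
f 61 64 63
f 63 65 61
f 62 68 64
f 66 62 65
f 66 68 62
f 64 68 63
f 67 65 63
f 63 68 67
f 67 66 65
f 68 66 67



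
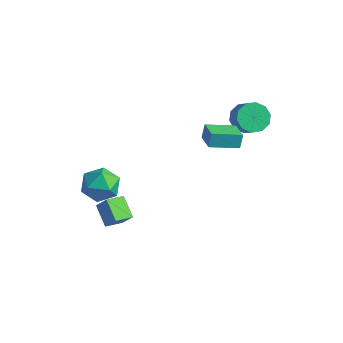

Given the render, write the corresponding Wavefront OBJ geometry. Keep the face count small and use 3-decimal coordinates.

v 3.22 2.754 2.959
v 3.801 2.714 2.313
v 4.561 2.406 3.015
v 3.98 2.446 3.661
v 3.814 3.212 2.517
v 4.574 2.904 3.22
v 3.599 3.534 2.89
v 4.359 3.226 3.593
v 3.24 3.558 3.289
v 4 3.25 3.992
v 2.873 3.276 3.562
v 3.633 2.968 4.265
v 2.639 2.794 3.605
v 3.399 2.486 4.307
v 2.626 2.296 3.4
v 3.386 1.988 4.103
v 2.841 1.974 3.027
v 3.601 1.666 3.73
v 3.2 1.95 2.628
v 3.96 1.642 3.331
v 3.567 2.232 2.355
v 4.327 1.924 3.058
v -0.072 -3.635 -3.422
v -1.088 -3.252 -2.69
v 0.091 -2.641 -3.718
v -0.926 -2.258 -2.986
v 0.546 -3.502 -2.634
v -0.471 -3.119 -1.902
v 0.708 -2.508 -2.93
v -0.308 -2.125 -2.198
v 3.76 -0.463 3.149
v 3.706 -0.202 3.924
v 2.771 0.121 2.882
v 2.716 0.383 3.657
v 4.604 0.797 2.783
v 4.549 1.059 3.558
v 3.614 1.382 2.516
v 3.56 1.643 3.291
v -1.273 -3.355 -0.653
v -0.853 -2.889 0.217
v 0.153 -4.331 -0.817
v 0.573 -3.865 0.053
v -0.269 -4.522 0.15
v -1.15 -3.919 0.252
v 0.45 -3.301 -0.852
v -0.431 -2.698 -0.75
v 0.212 -2.856 0.094
v -0.233 -3.61 0.713
v -0.467 -3.61 -1.313
v -0.912 -4.364 -0.694
f 2 1 5
f 2 5 3
f 3 5 6
f 3 6 4
f 5 1 7
f 5 7 6
f 6 7 8
f 6 8 4
f 7 1 9
f 7 9 8
f 8 9 10
f 8 10 4
f 9 1 11
f 9 11 10
f 10 11 12
f 10 12 4
f 11 1 13
f 11 13 12
f 12 13 14
f 12 14 4
f 13 1 15
f 13 15 14
f 14 15 16
f 14 16 4
f 15 1 17
f 15 17 16
f 16 17 18
f 16 18 4
f 17 1 19
f 17 19 18
f 18 19 20
f 18 20 4
f 19 1 21
f 19 21 20
f 20 21 22
f 20 22 4
f 21 1 2
f 21 2 22
f 22 2 3
f 22 3 4
f 24 26 23
f 27 24 23
f 23 26 25
f 25 27 23
f 24 30 26
f 28 24 27
f 28 30 24
f 26 30 25
f 29 27 25
f 25 30 29
f 29 28 27
f 30 28 29
f 32 34 31
f 35 32 31
f 31 34 33
f 33 35 31
f 32 38 34
f 36 32 35
f 36 38 32
f 34 38 33
f 37 35 33
f 33 38 37
f 37 36 35
f 38 36 37
f 39 50 44
f 39 44 40
f 39 40 46
f 39 46 49
f 39 49 50
f 40 44 48
f 44 50 43
f 50 49 41
f 49 46 45
f 46 40 47
f 42 48 43
f 42 43 41
f 42 41 45
f 42 45 47
f 42 47 48
f 43 48 44
f 41 43 50
f 45 41 49
f 47 45 46
f 48 47 40



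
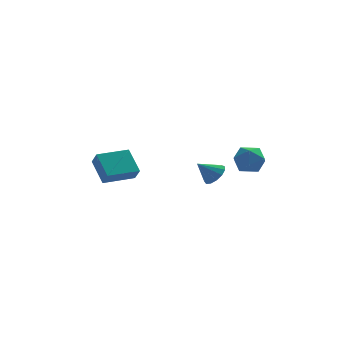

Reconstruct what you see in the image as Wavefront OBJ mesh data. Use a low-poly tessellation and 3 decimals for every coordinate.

v 2.291 -3.425 1.38
v 3.04 -3.497 0.824
v 2.94 -4.363 2.376
v 3.689 -4.435 1.82
v 3.508 -3.629 2.258
v 3.107 -3.049 1.642
v 2.873 -4.811 1.558
v 2.472 -4.231 0.942
v 3.399 -4.354 0.933
v 3.792 -3.623 1.366
v 2.188 -4.237 1.834
v 2.581 -3.506 2.267
v 1.73 1.912 -1.67
v 2.254 1.977 -1.096
v 0.79 1.728 -0.79
v 2.103 2.383 -1.172
v 1.834 2.639 -1.406
v 1.531 2.664 -1.724
v 1.292 2.451 -2.025
v 1.192 2.067 -2.213
v 1.262 1.633 -2.228
v 1.481 1.288 -2.066
v 1.779 1.141 -1.778
v 2.062 1.239 -1.456
v 2.239 1.551 -1.201
v -4.183 -0.001 -1.408
v -3.943 -0.576 -0.69
v -4.718 1.149 -0.306
v -4.478 0.574 0.411
v -2.502 0.746 -1.371
v -2.262 0.171 -0.654
v -3.037 1.896 -0.27
v -2.797 1.321 0.448
f 1 12 6
f 1 6 2
f 1 2 8
f 1 8 11
f 1 11 12
f 2 6 10
f 6 12 5
f 12 11 3
f 11 8 7
f 8 2 9
f 4 10 5
f 4 5 3
f 4 3 7
f 4 7 9
f 4 9 10
f 5 10 6
f 3 5 12
f 7 3 11
f 9 7 8
f 10 9 2
f 14 13 16
f 14 16 15
f 16 13 17
f 16 17 15
f 17 13 18
f 17 18 15
f 18 13 19
f 18 19 15
f 19 13 20
f 19 20 15
f 20 13 21
f 20 21 15
f 21 13 22
f 21 22 15
f 22 13 23
f 22 23 15
f 23 13 24
f 23 24 15
f 24 13 25
f 24 25 15
f 25 13 14
f 25 14 15
f 27 29 26
f 30 27 26
f 26 29 28
f 28 30 26
f 27 33 29
f 31 27 30
f 31 33 27
f 29 33 28
f 32 30 28
f 28 33 32
f 32 31 30
f 33 31 32



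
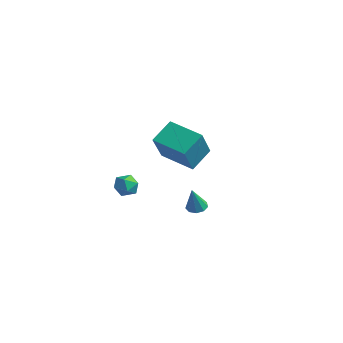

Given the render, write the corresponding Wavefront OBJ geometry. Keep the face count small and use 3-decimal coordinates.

v -1.058 1.562 -3.625
v -0.541 1.588 -3.741
v -0.742 1.058 -2.335
v -0.651 1.9 -3.592
v -0.951 2.054 -3.459
v -1.301 1.977 -3.403
v -1.537 1.706 -3.451
v -1.549 1.368 -3.58
v -1.331 1.12 -3.73
v -0.985 1.079 -3.831
v -0.673 1.264 -3.835
v -2.714 -0.953 -1.559
v -2.104 -0.983 -1.867
v -3.156 -1.557 -2.373
v -2.546 -1.587 -2.681
v -2.648 -1.919 -2.093
v -2.375 -1.546 -1.59
v -2.885 -0.994 -2.65
v -2.612 -0.621 -2.147
v -2.21 -1.008 -2.542
v -2.064 -1.58 -2.197
v -3.196 -0.96 -2.043
v -3.05 -1.532 -1.698
v 1.311 -2.019 1.336
v 1.157 -1 2.145
v 2.823 -1.437 0.891
v 2.669 -0.418 1.699
v 2.131 -3.042 2.781
v 1.977 -2.023 3.589
v 3.643 -2.46 2.335
v 3.489 -1.441 3.144
f 2 1 4
f 2 4 3
f 4 1 5
f 4 5 3
f 5 1 6
f 5 6 3
f 6 1 7
f 6 7 3
f 7 1 8
f 7 8 3
f 8 1 9
f 8 9 3
f 9 1 10
f 9 10 3
f 10 1 11
f 10 11 3
f 11 1 2
f 11 2 3
f 12 23 17
f 12 17 13
f 12 13 19
f 12 19 22
f 12 22 23
f 13 17 21
f 17 23 16
f 23 22 14
f 22 19 18
f 19 13 20
f 15 21 16
f 15 16 14
f 15 14 18
f 15 18 20
f 15 20 21
f 16 21 17
f 14 16 23
f 18 14 22
f 20 18 19
f 21 20 13
f 25 27 24
f 28 25 24
f 24 27 26
f 26 28 24
f 25 31 27
f 29 25 28
f 29 31 25
f 27 31 26
f 30 28 26
f 26 31 30
f 30 29 28
f 31 29 30



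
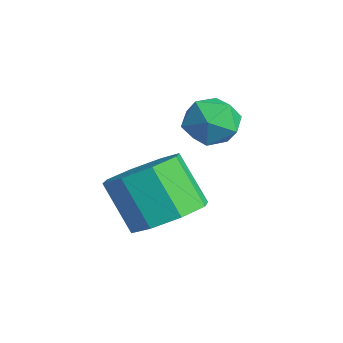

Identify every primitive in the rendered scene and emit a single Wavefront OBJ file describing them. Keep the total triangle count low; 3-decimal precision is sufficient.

v 2.354 3.44 3.411
v 3.062 2.971 3.346
v 1.598 2.289 3.474
v 2.306 1.82 3.409
v 2.158 2.272 4.116
v 2.625 2.983 4.077
v 2.035 2.277 2.743
v 2.502 2.988 2.704
v 2.865 2.252 2.933
v 2.941 2.249 3.781
v 1.719 3.011 3.039
v 1.795 3.008 3.887
v 2.843 1.286 0.584
v 3.749 1.19 1.164
v 2.843 0.817 2.516
v 1.937 0.914 1.936
v 3.447 1.959 1.174
v 2.541 1.587 2.526
v 2.792 2.335 0.838
v 1.886 1.962 2.191
v 2.166 2.096 0.353
v 1.26 1.723 1.706
v 1.937 1.383 0.004
v 1.031 1.01 1.356
v 2.239 0.613 -0.006
v 1.333 0.241 1.346
v 2.894 0.238 0.329
v 1.988 -0.135 1.682
v 3.52 0.477 0.814
v 2.614 0.104 2.167
f 1 12 6
f 1 6 2
f 1 2 8
f 1 8 11
f 1 11 12
f 2 6 10
f 6 12 5
f 12 11 3
f 11 8 7
f 8 2 9
f 4 10 5
f 4 5 3
f 4 3 7
f 4 7 9
f 4 9 10
f 5 10 6
f 3 5 12
f 7 3 11
f 9 7 8
f 10 9 2
f 14 13 17
f 14 17 15
f 15 17 18
f 15 18 16
f 17 13 19
f 17 19 18
f 18 19 20
f 18 20 16
f 19 13 21
f 19 21 20
f 20 21 22
f 20 22 16
f 21 13 23
f 21 23 22
f 22 23 24
f 22 24 16
f 23 13 25
f 23 25 24
f 24 25 26
f 24 26 16
f 25 13 27
f 25 27 26
f 26 27 28
f 26 28 16
f 27 13 29
f 27 29 28
f 28 29 30
f 28 30 16
f 29 13 14
f 29 14 30
f 30 14 15
f 30 15 16



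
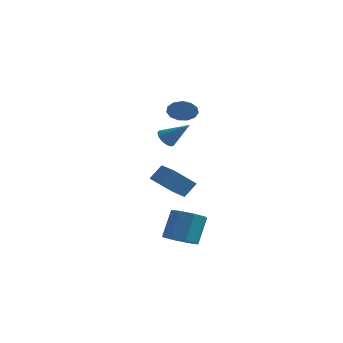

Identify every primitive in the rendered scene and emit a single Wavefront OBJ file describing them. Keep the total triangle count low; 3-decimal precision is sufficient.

v -0.297 3.387 -3.997
v -1.409 2.484 -2.734
v -1.621 4.669 -4.248
v -2.734 3.766 -2.985
v 0.194 4.074 -3.075
v -0.919 3.171 -1.812
v -1.131 5.356 -3.326
v -2.243 4.453 -2.063
v 2.29 -3.416 -4.423
v 2.933 -4.18 -4.01
v 3.053 -3.167 -2.324
v 2.41 -2.404 -2.737
v 3.357 -3.585 -4.398
v 3.476 -2.573 -2.712
v 3.155 -2.891 -4.8
v 3.275 -1.879 -3.114
v 2.447 -2.505 -4.981
v 2.567 -1.493 -3.295
v 1.647 -2.653 -4.836
v 1.767 -1.64 -3.15
v 1.224 -3.247 -4.448
v 1.343 -2.235 -2.762
v 1.425 -3.941 -4.046
v 1.545 -2.929 -2.36
v 2.133 -4.327 -3.865
v 2.253 -3.315 -2.179
v -0.395 3.286 3.065
v 0.187 3.182 3.821
v -0.765 4.354 3.495
v 0.475 3.435 3.44
v 0.488 3.641 2.94
v 0.219 3.734 2.479
v -0.244 3.684 2.205
v -0.756 3.508 2.203
v -1.153 3.262 2.475
v -1.309 3.022 2.934
v -1.176 2.867 3.435
v -0.795 2.844 3.818
v -0.287 2.962 3.962
v 1.085 -2.607 3
v 1.417 -3.097 2.665
v 2.455 -2.473 4.16
v 1.51 -2.845 2.526
v 1.519 -2.546 2.48
v 1.442 -2.259 2.538
v 1.294 -2.041 2.687
v 1.105 -1.935 2.899
v 0.912 -1.963 3.13
v 0.753 -2.118 3.336
v 0.66 -2.37 3.475
v 0.651 -2.669 3.52
v 0.728 -2.956 3.463
v 0.876 -3.174 3.313
v 1.065 -3.279 3.102
v 1.258 -3.252 2.871
f 2 4 1
f 5 2 1
f 1 4 3
f 3 5 1
f 2 8 4
f 6 2 5
f 6 8 2
f 4 8 3
f 7 5 3
f 3 8 7
f 7 6 5
f 8 6 7
f 10 9 13
f 10 13 11
f 11 13 14
f 11 14 12
f 13 9 15
f 13 15 14
f 14 15 16
f 14 16 12
f 15 9 17
f 15 17 16
f 16 17 18
f 16 18 12
f 17 9 19
f 17 19 18
f 18 19 20
f 18 20 12
f 19 9 21
f 19 21 20
f 20 21 22
f 20 22 12
f 21 9 23
f 21 23 22
f 22 23 24
f 22 24 12
f 23 9 25
f 23 25 24
f 24 25 26
f 24 26 12
f 25 9 10
f 25 10 26
f 26 10 11
f 26 11 12
f 28 27 30
f 28 30 29
f 30 27 31
f 30 31 29
f 31 27 32
f 31 32 29
f 32 27 33
f 32 33 29
f 33 27 34
f 33 34 29
f 34 27 35
f 34 35 29
f 35 27 36
f 35 36 29
f 36 27 37
f 36 37 29
f 37 27 38
f 37 38 29
f 38 27 39
f 38 39 29
f 39 27 28
f 39 28 29
f 41 40 43
f 41 43 42
f 43 40 44
f 43 44 42
f 44 40 45
f 44 45 42
f 45 40 46
f 45 46 42
f 46 40 47
f 46 47 42
f 47 40 48
f 47 48 42
f 48 40 49
f 48 49 42
f 49 40 50
f 49 50 42
f 50 40 51
f 50 51 42
f 51 40 52
f 51 52 42
f 52 40 53
f 52 53 42
f 53 40 54
f 53 54 42
f 54 40 55
f 54 55 42
f 55 40 41
f 55 41 42



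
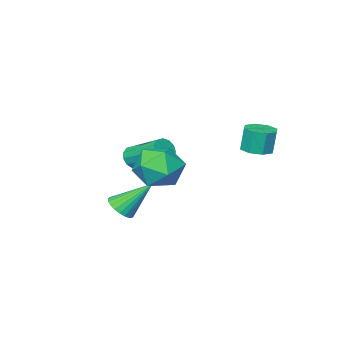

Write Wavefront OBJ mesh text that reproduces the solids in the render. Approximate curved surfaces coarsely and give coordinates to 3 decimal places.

v -3.536 1.342 0.33
v -2.87 1.632 0.4
v -3.018 1.688 1.58
v -3.684 1.398 1.51
v -3.266 2.02 0.332
v -3.414 2.076 1.511
v -3.82 2.011 0.263
v -3.969 2.067 1.442
v -4.208 1.61 0.233
v -4.356 1.666 1.413
v -4.202 1.052 0.26
v -4.35 1.108 1.44
v -3.806 0.664 0.329
v -3.954 0.72 1.508
v -3.251 0.673 0.398
v -3.4 0.729 1.577
v -2.864 1.074 0.427
v -3.012 1.13 1.607
v -0.761 -3.443 -1.01
v -0.446 -3.126 -1.454
v -0.823 -1.46 -0.534
v -1.139 -1.777 -0.09
v -0.783 -3.142 -1.563
v -1.161 -1.477 -0.643
v -1.114 -3.253 -1.497
v -1.491 -1.588 -0.576
v -1.332 -3.425 -1.276
v -1.71 -1.76 -0.355
v -1.369 -3.602 -0.971
v -1.747 -1.937 -0.05
v -1.214 -3.729 -0.678
v -1.591 -2.064 0.243
v -0.914 -3.765 -0.491
v -1.291 -2.099 0.43
v -0.566 -3.698 -0.469
v -0.943 -2.033 0.452
v -0.28 -3.55 -0.618
v -0.657 -1.885 0.302
v -0.147 -3.369 -0.893
v -0.524 -1.703 0.028
v -0.209 -3.21 -1.204
v -0.586 -1.545 -0.283
v 1.613 -1.178 -2.506
v 2.154 -1.294 -2.046
v 0.607 -0.342 -1.114
v 2.222 -1.041 -2.148
v 2.198 -0.809 -2.305
v 2.084 -0.634 -2.492
v 1.899 -0.541 -2.682
v 1.67 -0.545 -2.845
v 1.432 -0.645 -2.956
v 1.222 -0.827 -2.999
v 1.072 -1.062 -2.967
v 1.004 -1.314 -2.864
v 1.028 -1.546 -2.708
v 1.142 -1.722 -2.52
v 1.327 -1.815 -2.33
v 1.556 -1.811 -2.168
v 1.793 -1.71 -2.056
v 2.003 -1.529 -2.013
v 0.562 1.187 0.273
v 1.263 2.015 -0.158
v 1.897 0.705 1.518
v 2.598 1.533 1.087
v 1.641 1.832 1.683
v 0.815 2.13 0.913
v 2.345 0.59 0.447
v 1.519 0.888 -0.323
v 2.365 1.646 -0.051
v 1.929 2.413 0.713
v 1.231 0.307 0.647
v 0.795 1.074 1.411
f 2 1 5
f 2 5 3
f 3 5 6
f 3 6 4
f 5 1 7
f 5 7 6
f 6 7 8
f 6 8 4
f 7 1 9
f 7 9 8
f 8 9 10
f 8 10 4
f 9 1 11
f 9 11 10
f 10 11 12
f 10 12 4
f 11 1 13
f 11 13 12
f 12 13 14
f 12 14 4
f 13 1 15
f 13 15 14
f 14 15 16
f 14 16 4
f 15 1 17
f 15 17 16
f 16 17 18
f 16 18 4
f 17 1 2
f 17 2 18
f 18 2 3
f 18 3 4
f 20 19 23
f 20 23 21
f 21 23 24
f 21 24 22
f 23 19 25
f 23 25 24
f 24 25 26
f 24 26 22
f 25 19 27
f 25 27 26
f 26 27 28
f 26 28 22
f 27 19 29
f 27 29 28
f 28 29 30
f 28 30 22
f 29 19 31
f 29 31 30
f 30 31 32
f 30 32 22
f 31 19 33
f 31 33 32
f 32 33 34
f 32 34 22
f 33 19 35
f 33 35 34
f 34 35 36
f 34 36 22
f 35 19 37
f 35 37 36
f 36 37 38
f 36 38 22
f 37 19 39
f 37 39 38
f 38 39 40
f 38 40 22
f 39 19 41
f 39 41 40
f 40 41 42
f 40 42 22
f 41 19 20
f 41 20 42
f 42 20 21
f 42 21 22
f 44 43 46
f 44 46 45
f 46 43 47
f 46 47 45
f 47 43 48
f 47 48 45
f 48 43 49
f 48 49 45
f 49 43 50
f 49 50 45
f 50 43 51
f 50 51 45
f 51 43 52
f 51 52 45
f 52 43 53
f 52 53 45
f 53 43 54
f 53 54 45
f 54 43 55
f 54 55 45
f 55 43 56
f 55 56 45
f 56 43 57
f 56 57 45
f 57 43 58
f 57 58 45
f 58 43 59
f 58 59 45
f 59 43 60
f 59 60 45
f 60 43 44
f 60 44 45
f 61 72 66
f 61 66 62
f 61 62 68
f 61 68 71
f 61 71 72
f 62 66 70
f 66 72 65
f 72 71 63
f 71 68 67
f 68 62 69
f 64 70 65
f 64 65 63
f 64 63 67
f 64 67 69
f 64 69 70
f 65 70 66
f 63 65 72
f 67 63 71
f 69 67 68
f 70 69 62



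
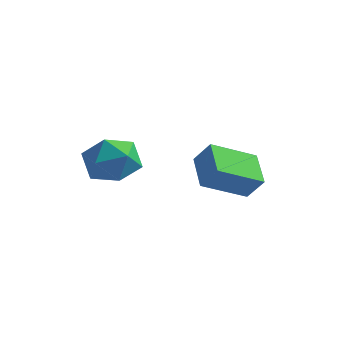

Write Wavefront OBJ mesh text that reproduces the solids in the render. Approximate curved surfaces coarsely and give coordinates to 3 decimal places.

v -0.892 -1.849 4.221
v -0.373 -1.452 3.552
v -0.247 -3.188 3.928
v 0.272 -2.791 3.259
v 0.43 -2.584 4.158
v 0.031 -1.757 4.339
v -0.651 -2.883 3.141
v -1.05 -2.056 3.322
v -0.224 -2.091 2.884
v 0.445 -1.907 3.513
v -1.065 -2.733 3.967
v -0.396 -2.549 4.596
v 2.288 -1.778 3.167
v 2.831 -1.754 3.859
v 1.523 -0.956 3.74
v 2.067 -0.931 4.431
v 3.073 -0.589 2.509
v 3.617 -0.564 3.2
v 2.309 0.234 3.081
v 2.852 0.258 3.773
f 1 12 6
f 1 6 2
f 1 2 8
f 1 8 11
f 1 11 12
f 2 6 10
f 6 12 5
f 12 11 3
f 11 8 7
f 8 2 9
f 4 10 5
f 4 5 3
f 4 3 7
f 4 7 9
f 4 9 10
f 5 10 6
f 3 5 12
f 7 3 11
f 9 7 8
f 10 9 2
f 14 16 13
f 17 14 13
f 13 16 15
f 15 17 13
f 14 20 16
f 18 14 17
f 18 20 14
f 16 20 15
f 19 17 15
f 15 20 19
f 19 18 17
f 20 18 19



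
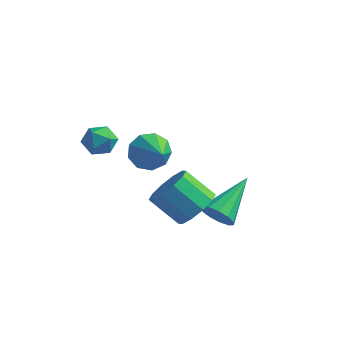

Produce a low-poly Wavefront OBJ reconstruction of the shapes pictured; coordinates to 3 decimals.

v 1.75 -1.485 -2.601
v 2.326 -2.049 -2.062
v 1.167 -2.239 -1.02
v 0.59 -1.675 -1.559
v 2.398 -1.482 -1.879
v 1.238 -1.672 -0.837
v 2.221 -0.917 -1.972
v 1.062 -1.107 -0.93
v 1.865 -0.568 -2.305
v 0.706 -0.759 -1.263
v 1.464 -0.57 -2.751
v 0.305 -0.76 -1.709
v 1.173 -0.921 -3.14
v 0.014 -1.111 -2.098
v 1.102 -1.488 -3.323
v -0.058 -1.678 -2.281
v 1.278 -2.053 -3.23
v 0.119 -2.243 -2.188
v 1.634 -2.401 -2.897
v 0.475 -2.592 -1.855
v 2.035 -2.4 -2.451
v 0.876 -2.59 -1.409
v -2.784 2.678 -3.471
v -2.151 2.882 -4.135
v -1.576 1.662 -2.629
v -2.118 3.314 -3.66
v -2.398 3.449 -3.097
v -2.858 3.223 -2.708
v -3.284 2.742 -2.677
v -3.476 2.232 -3.018
v -3.345 1.93 -3.57
v -2.951 1.979 -4.076
v -2.48 2.354 -4.299
v -3.349 -0.869 -0.184
v -2.948 -0.355 -0.588
v -2.572 -1.765 -0.552
v -2.171 -1.251 -0.956
v -2.16 -1.228 -0.189
v -2.641 -0.675 0.038
v -2.879 -1.445 -1.178
v -3.36 -0.892 -0.951
v -2.657 -0.711 -1.203
v -2.213 -0.577 -0.591
v -3.307 -1.543 -0.549
v -2.863 -1.409 0.063
v 2.219 -0.783 -3.263
v 2.568 -0.491 -3.872
v 2.481 1.123 -2.197
v 2.151 -0.406 -3.92
v 1.756 -0.442 -3.76
v 1.507 -0.585 -3.442
v 1.484 -0.791 -3.067
v 1.695 -0.995 -2.755
v 2.072 -1.132 -2.604
v 2.495 -1.157 -2.662
v 2.831 -1.064 -2.911
v 2.972 -0.882 -3.272
v 2.874 -0.668 -3.63
f 2 1 5
f 2 5 3
f 3 5 6
f 3 6 4
f 5 1 7
f 5 7 6
f 6 7 8
f 6 8 4
f 7 1 9
f 7 9 8
f 8 9 10
f 8 10 4
f 9 1 11
f 9 11 10
f 10 11 12
f 10 12 4
f 11 1 13
f 11 13 12
f 12 13 14
f 12 14 4
f 13 1 15
f 13 15 14
f 14 15 16
f 14 16 4
f 15 1 17
f 15 17 16
f 16 17 18
f 16 18 4
f 17 1 19
f 17 19 18
f 18 19 20
f 18 20 4
f 19 1 21
f 19 21 20
f 20 21 22
f 20 22 4
f 21 1 2
f 21 2 22
f 22 2 3
f 22 3 4
f 24 23 26
f 24 26 25
f 26 23 27
f 26 27 25
f 27 23 28
f 27 28 25
f 28 23 29
f 28 29 25
f 29 23 30
f 29 30 25
f 30 23 31
f 30 31 25
f 31 23 32
f 31 32 25
f 32 23 33
f 32 33 25
f 33 23 24
f 33 24 25
f 34 45 39
f 34 39 35
f 34 35 41
f 34 41 44
f 34 44 45
f 35 39 43
f 39 45 38
f 45 44 36
f 44 41 40
f 41 35 42
f 37 43 38
f 37 38 36
f 37 36 40
f 37 40 42
f 37 42 43
f 38 43 39
f 36 38 45
f 40 36 44
f 42 40 41
f 43 42 35
f 47 46 49
f 47 49 48
f 49 46 50
f 49 50 48
f 50 46 51
f 50 51 48
f 51 46 52
f 51 52 48
f 52 46 53
f 52 53 48
f 53 46 54
f 53 54 48
f 54 46 55
f 54 55 48
f 55 46 56
f 55 56 48
f 56 46 57
f 56 57 48
f 57 46 58
f 57 58 48
f 58 46 47
f 58 47 48



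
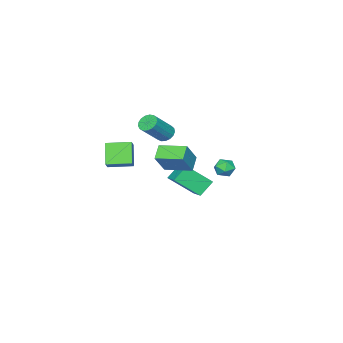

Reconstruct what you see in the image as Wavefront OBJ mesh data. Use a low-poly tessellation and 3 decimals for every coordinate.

v -1.972 2.93 -0.588
v -1.518 2.947 -0.022
v -2.602 2.093 -0.058
v -2.148 2.11 0.508
v -2.587 2.673 0.378
v -2.198 3.19 0.051
v -1.922 1.85 -0.131
v -1.533 2.367 -0.458
v -1.487 2.279 0.26
v -1.898 2.788 0.575
v -2.222 2.252 -0.655
v -2.633 2.761 -0.34
v 2.371 -0.731 2.584
v 2.94 -0.413 3.114
v 3.154 -0.089 1.358
v 3.723 0.229 1.888
v 3.197 -1.989 2.452
v 3.766 -1.671 2.982
v 3.98 -1.347 1.226
v 4.549 -1.029 1.756
v -0.379 -0.538 2.564
v 0.003 -0.807 2.112
v 1.401 -1.03 3.423
v 1.019 -0.762 3.876
v 0.068 -0.503 2.094
v 1.466 -0.726 3.405
v 0.031 -0.208 2.183
v 1.429 -0.431 3.495
v -0.1 0.012 2.36
v 1.298 -0.211 3.672
v -0.295 0.106 2.584
v 1.103 -0.117 3.896
v -0.509 0.052 2.803
v 0.889 -0.171 4.115
v -0.693 -0.137 2.968
v 0.705 -0.36 4.279
v -0.806 -0.418 3.039
v 0.592 -0.641 4.351
v -0.82 -0.727 3.003
v 0.578 -0.95 4.314
v -0.734 -0.992 2.865
v 0.664 -1.215 4.177
v -0.566 -1.154 2.659
v 0.832 -1.377 3.971
v -0.355 -1.174 2.431
v 1.043 -1.397 3.743
v -0.15 -1.049 2.233
v 1.248 -1.272 3.545
v 1.615 0.909 0.768
v 0.822 0.596 1.43
v 1.148 2.56 0.989
v 0.355 2.247 1.651
v 2.685 1.033 2.109
v 1.892 0.72 2.771
v 2.218 2.684 2.33
v 1.425 2.371 2.992
v -5.226 -1.123 -3.359
v -4.238 -2.379 -2.012
v -4.44 -0.027 -2.914
v -3.452 -1.283 -1.567
v -4.328 -1.397 -4.273
v -3.34 -2.653 -2.926
v -3.542 -0.301 -3.828
v -2.554 -1.557 -2.481
f 1 12 6
f 1 6 2
f 1 2 8
f 1 8 11
f 1 11 12
f 2 6 10
f 6 12 5
f 12 11 3
f 11 8 7
f 8 2 9
f 4 10 5
f 4 5 3
f 4 3 7
f 4 7 9
f 4 9 10
f 5 10 6
f 3 5 12
f 7 3 11
f 9 7 8
f 10 9 2
f 14 16 13
f 17 14 13
f 13 16 15
f 15 17 13
f 14 20 16
f 18 14 17
f 18 20 14
f 16 20 15
f 19 17 15
f 15 20 19
f 19 18 17
f 20 18 19
f 22 21 25
f 22 25 23
f 23 25 26
f 23 26 24
f 25 21 27
f 25 27 26
f 26 27 28
f 26 28 24
f 27 21 29
f 27 29 28
f 28 29 30
f 28 30 24
f 29 21 31
f 29 31 30
f 30 31 32
f 30 32 24
f 31 21 33
f 31 33 32
f 32 33 34
f 32 34 24
f 33 21 35
f 33 35 34
f 34 35 36
f 34 36 24
f 35 21 37
f 35 37 36
f 36 37 38
f 36 38 24
f 37 21 39
f 37 39 38
f 38 39 40
f 38 40 24
f 39 21 41
f 39 41 40
f 40 41 42
f 40 42 24
f 41 21 43
f 41 43 42
f 42 43 44
f 42 44 24
f 43 21 45
f 43 45 44
f 44 45 46
f 44 46 24
f 45 21 47
f 45 47 46
f 46 47 48
f 46 48 24
f 47 21 22
f 47 22 48
f 48 22 23
f 48 23 24
f 50 52 49
f 53 50 49
f 49 52 51
f 51 53 49
f 50 56 52
f 54 50 53
f 54 56 50
f 52 56 51
f 55 53 51
f 51 56 55
f 55 54 53
f 56 54 55
f 58 60 57
f 61 58 57
f 57 60 59
f 59 61 57
f 58 64 60
f 62 58 61
f 62 64 58
f 60 64 59
f 63 61 59
f 59 64 63
f 63 62 61
f 64 62 63



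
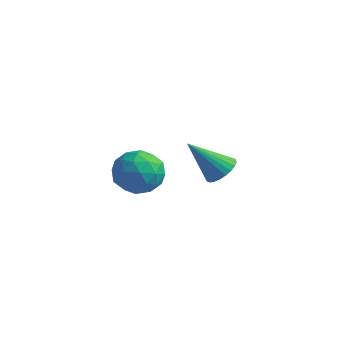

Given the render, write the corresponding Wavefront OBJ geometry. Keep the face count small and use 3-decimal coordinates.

v -0.439 -1.507 2.616
v 0.137 -2.08 3.015
v -1.197 -2.64 2.085
v -0.621 -3.213 2.484
v -1.182 -2.712 2.987
v -0.713 -2.012 3.315
v -0.347 -2.708 1.785
v 0.122 -2.008 2.113
v 0.194 -2.822 2.501
v -0.322 -2.824 3.243
v -0.738 -1.896 1.857
v -1.254 -1.898 2.599
v -0.084 -1.694 2.862
v -0.976 -3.026 2.238
v -1.305 -2.732 2.534
v -0.967 -3.068 2.768
v -0.584 -1.654 3.039
v -0.245 -1.991 3.273
v -1.021 -2.362 3.256
v -0.815 -2.729 1.827
v -0.476 -3.066 2.061
v -0.093 -1.652 2.332
v 0.245 -1.988 2.566
v -0.039 -2.358 1.844
v 0.288 -2.466 2.794
v -0.158 -3.132 2.482
v 0.003 -2.836 2.072
v 0.279 -2.424 2.264
v -0.016 -2.468 3.231
v -0.461 -3.134 2.919
v -0.791 -2.84 3.214
v -0.515 -2.428 3.407
v 0.018 -2.904 2.929
v -0.599 -1.586 2.181
v -1.044 -2.252 1.869
v -0.545 -2.292 1.693
v -0.269 -1.88 1.886
v -0.902 -1.588 2.618
v -1.348 -2.254 2.306
v -1.339 -2.296 2.836
v -1.063 -1.884 3.028
v -1.078 -1.816 2.171
v -0.338 1.54 1.078
v 0.096 1.785 1.512
v -1.182 0.8 2.342
v -0.08 1.973 1.504
v -0.295 2.095 1.432
v -0.516 2.133 1.306
v -0.711 2.08 1.145
v -0.848 1.945 0.974
v -0.908 1.748 0.819
v -0.881 1.52 0.704
v -0.771 1.294 0.645
v -0.595 1.106 0.652
v -0.38 0.984 0.725
v -0.159 0.947 0.851
v 0.035 0.999 1.011
v 0.173 1.134 1.182
v 0.232 1.331 1.337
v 0.205 1.559 1.453
f 1 38 17
f 38 12 41
f 17 41 6
f 38 41 17
f 1 17 13
f 17 6 18
f 13 18 2
f 17 18 13
f 1 13 22
f 13 2 23
f 22 23 8
f 13 23 22
f 1 22 34
f 22 8 37
f 34 37 11
f 22 37 34
f 1 34 38
f 34 11 42
f 38 42 12
f 34 42 38
f 2 18 29
f 18 6 32
f 29 32 10
f 18 32 29
f 6 41 19
f 41 12 40
f 19 40 5
f 41 40 19
f 12 42 39
f 42 11 35
f 39 35 3
f 42 35 39
f 11 37 36
f 37 8 24
f 36 24 7
f 37 24 36
f 8 23 28
f 23 2 25
f 28 25 9
f 23 25 28
f 4 30 16
f 30 10 31
f 16 31 5
f 30 31 16
f 4 16 14
f 16 5 15
f 14 15 3
f 16 15 14
f 4 14 21
f 14 3 20
f 21 20 7
f 14 20 21
f 4 21 26
f 21 7 27
f 26 27 9
f 21 27 26
f 4 26 30
f 26 9 33
f 30 33 10
f 26 33 30
f 5 31 19
f 31 10 32
f 19 32 6
f 31 32 19
f 3 15 39
f 15 5 40
f 39 40 12
f 15 40 39
f 7 20 36
f 20 3 35
f 36 35 11
f 20 35 36
f 9 27 28
f 27 7 24
f 28 24 8
f 27 24 28
f 10 33 29
f 33 9 25
f 29 25 2
f 33 25 29
f 44 43 46
f 44 46 45
f 46 43 47
f 46 47 45
f 47 43 48
f 47 48 45
f 48 43 49
f 48 49 45
f 49 43 50
f 49 50 45
f 50 43 51
f 50 51 45
f 51 43 52
f 51 52 45
f 52 43 53
f 52 53 45
f 53 43 54
f 53 54 45
f 54 43 55
f 54 55 45
f 55 43 56
f 55 56 45
f 56 43 57
f 56 57 45
f 57 43 58
f 57 58 45
f 58 43 59
f 58 59 45
f 59 43 60
f 59 60 45
f 60 43 44
f 60 44 45



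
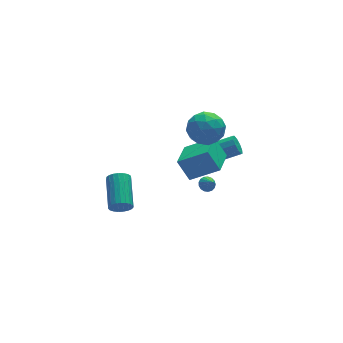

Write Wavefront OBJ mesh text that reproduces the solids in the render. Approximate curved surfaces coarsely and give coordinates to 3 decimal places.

v 2.855 3.522 -0.696
v 3.167 3.907 -1.132
v 4.177 3.623 -0.66
v 3.865 3.238 -0.224
v 3.078 4.134 -0.804
v 4.088 3.85 -0.332
v 2.904 4.127 -0.436
v 3.913 3.842 0.036
v 2.711 3.889 -0.166
v 3.72 3.604 0.305
v 2.573 3.51 -0.099
v 3.583 3.226 0.372
v 2.543 3.137 -0.26
v 3.553 2.853 0.212
v 2.632 2.91 -0.588
v 3.642 2.626 -0.116
v 2.807 2.918 -0.956
v 3.816 2.633 -0.484
v 3 3.156 -1.225
v 4.009 2.871 -0.754
v 3.137 3.534 -1.292
v 4.147 3.25 -0.821
v 2.223 3.632 -3.633
v 2.612 3.9 -3.441
v 2.317 2.948 -2.867
v 2.416 3.995 -3.332
v 2.176 4.007 -3.291
v 1.946 3.934 -3.329
v 1.78 3.791 -3.436
v 1.715 3.611 -3.588
v 1.767 3.436 -3.751
v 1.923 3.306 -3.886
v 2.148 3.251 -3.963
v 2.39 3.282 -3.965
v 2.594 3.394 -3.89
v 2.713 3.56 -3.756
v 2.719 3.743 -3.594
v 1.229 1.828 4.786
v 1.881 1.908 3.872
v 0.339 0.432 4.028
v 0.991 0.512 3.114
v 1.429 0.158 4.088
v 1.979 1.021 4.556
v 0.241 1.319 3.344
v 0.791 2.182 3.812
v 1.27 1.594 2.981
v 2.004 0.876 3.441
v 0.216 1.464 4.459
v 0.95 0.746 4.919
v 1.633 1.99 4.395
v 0.587 0.35 3.505
v 0.845 0.141 4.077
v 1.227 0.189 3.54
v 1.691 1.469 4.797
v 2.074 1.516 4.26
v 1.808 0.487 4.388
v 0.146 0.824 3.64
v 0.529 0.871 3.103
v 0.993 2.151 4.36
v 1.375 2.199 3.823
v 0.412 1.853 3.512
v 1.657 1.853 3.334
v 1.134 1.033 2.889
v 0.693 1.507 3.024
v 1.016 2.014 3.299
v 2.088 1.431 3.605
v 1.565 0.611 3.16
v 1.823 0.403 3.732
v 2.146 0.91 4.007
v 1.729 1.247 3.081
v 0.655 1.729 4.74
v 0.132 0.909 4.295
v 0.074 1.43 3.893
v 0.397 1.937 4.168
v 1.086 1.307 5.011
v 0.563 0.487 4.566
v 1.204 0.326 4.601
v 1.527 0.833 4.876
v 0.491 1.093 4.819
v 0.086 0.902 0.019
v 1.568 0.204 1
v -0.384 1.551 1.191
v 1.098 0.853 2.172
v 1.122 2.467 -0.432
v 2.604 1.769 0.549
v 0.652 3.116 0.74
v 2.134 2.418 1.721
v -4.247 -0.267 0.231
v -3.809 -0.197 -0.272
v -3.276 1.636 0.447
v -3.713 1.567 0.949
v -4.04 -0.087 -0.381
v -3.507 1.746 0.338
v -4.308 -0.008 -0.384
v -3.774 1.825 0.334
v -4.564 0.027 -0.281
v -4.031 1.86 0.437
v -4.766 0.01 -0.09
v -4.233 1.843 0.629
v -4.878 -0.054 0.157
v -4.345 1.779 0.876
v -4.881 -0.155 0.417
v -4.347 1.678 1.135
v -4.774 -0.275 0.644
v -4.24 1.558 1.363
v -4.576 -0.394 0.8
v -4.043 1.439 1.519
v -4.321 -0.491 0.858
v -3.788 1.342 1.576
v -4.053 -0.549 0.807
v -3.52 1.284 1.525
v -3.819 -0.558 0.656
v -3.286 1.275 1.375
v -3.659 -0.517 0.432
v -3.125 1.317 1.151
v -3.6 -0.432 0.173
v -3.067 1.401 0.892
v -3.653 -0.319 -0.076
v -3.12 1.514 0.643
f 2 1 5
f 2 5 3
f 3 5 6
f 3 6 4
f 5 1 7
f 5 7 6
f 6 7 8
f 6 8 4
f 7 1 9
f 7 9 8
f 8 9 10
f 8 10 4
f 9 1 11
f 9 11 10
f 10 11 12
f 10 12 4
f 11 1 13
f 11 13 12
f 12 13 14
f 12 14 4
f 13 1 15
f 13 15 14
f 14 15 16
f 14 16 4
f 15 1 17
f 15 17 16
f 16 17 18
f 16 18 4
f 17 1 19
f 17 19 18
f 18 19 20
f 18 20 4
f 19 1 21
f 19 21 20
f 20 21 22
f 20 22 4
f 21 1 2
f 21 2 22
f 22 2 3
f 22 3 4
f 24 23 26
f 24 26 25
f 26 23 27
f 26 27 25
f 27 23 28
f 27 28 25
f 28 23 29
f 28 29 25
f 29 23 30
f 29 30 25
f 30 23 31
f 30 31 25
f 31 23 32
f 31 32 25
f 32 23 33
f 32 33 25
f 33 23 34
f 33 34 25
f 34 23 35
f 34 35 25
f 35 23 36
f 35 36 25
f 36 23 37
f 36 37 25
f 37 23 24
f 37 24 25
f 38 75 54
f 75 49 78
f 54 78 43
f 75 78 54
f 38 54 50
f 54 43 55
f 50 55 39
f 54 55 50
f 38 50 59
f 50 39 60
f 59 60 45
f 50 60 59
f 38 59 71
f 59 45 74
f 71 74 48
f 59 74 71
f 38 71 75
f 71 48 79
f 75 79 49
f 71 79 75
f 39 55 66
f 55 43 69
f 66 69 47
f 55 69 66
f 43 78 56
f 78 49 77
f 56 77 42
f 78 77 56
f 49 79 76
f 79 48 72
f 76 72 40
f 79 72 76
f 48 74 73
f 74 45 61
f 73 61 44
f 74 61 73
f 45 60 65
f 60 39 62
f 65 62 46
f 60 62 65
f 41 67 53
f 67 47 68
f 53 68 42
f 67 68 53
f 41 53 51
f 53 42 52
f 51 52 40
f 53 52 51
f 41 51 58
f 51 40 57
f 58 57 44
f 51 57 58
f 41 58 63
f 58 44 64
f 63 64 46
f 58 64 63
f 41 63 67
f 63 46 70
f 67 70 47
f 63 70 67
f 42 68 56
f 68 47 69
f 56 69 43
f 68 69 56
f 40 52 76
f 52 42 77
f 76 77 49
f 52 77 76
f 44 57 73
f 57 40 72
f 73 72 48
f 57 72 73
f 46 64 65
f 64 44 61
f 65 61 45
f 64 61 65
f 47 70 66
f 70 46 62
f 66 62 39
f 70 62 66
f 81 83 80
f 84 81 80
f 80 83 82
f 82 84 80
f 81 87 83
f 85 81 84
f 85 87 81
f 83 87 82
f 86 84 82
f 82 87 86
f 86 85 84
f 87 85 86
f 89 88 92
f 89 92 90
f 90 92 93
f 90 93 91
f 92 88 94
f 92 94 93
f 93 94 95
f 93 95 91
f 94 88 96
f 94 96 95
f 95 96 97
f 95 97 91
f 96 88 98
f 96 98 97
f 97 98 99
f 97 99 91
f 98 88 100
f 98 100 99
f 99 100 101
f 99 101 91
f 100 88 102
f 100 102 101
f 101 102 103
f 101 103 91
f 102 88 104
f 102 104 103
f 103 104 105
f 103 105 91
f 104 88 106
f 104 106 105
f 105 106 107
f 105 107 91
f 106 88 108
f 106 108 107
f 107 108 109
f 107 109 91
f 108 88 110
f 108 110 109
f 109 110 111
f 109 111 91
f 110 88 112
f 110 112 111
f 111 112 113
f 111 113 91
f 112 88 114
f 112 114 113
f 113 114 115
f 113 115 91
f 114 88 116
f 114 116 115
f 115 116 117
f 115 117 91
f 116 88 118
f 116 118 117
f 117 118 119
f 117 119 91
f 118 88 89
f 118 89 119
f 119 89 90
f 119 90 91

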